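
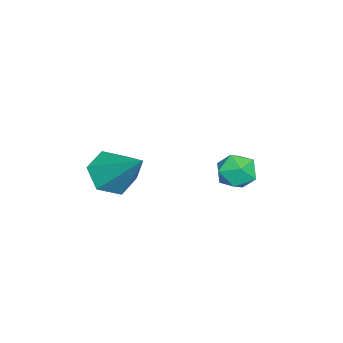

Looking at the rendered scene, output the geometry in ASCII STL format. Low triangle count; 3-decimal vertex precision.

solid 
facet normal -0.319 0.944 0.079
outer loop
vertex -2.048 1.307 -1.056
vertex -2.867 1.042 -1.196
vertex -2.554 1.08 -0.383
endloop
endfacet
facet normal 0.262 0.837 0.480
outer loop
vertex -2.048 1.307 -1.056
vertex -2.554 1.08 -0.383
vertex -1.718 0.83 -0.404
endloop
endfacet
facet normal 0.788 0.614 0.050
outer loop
vertex -2.048 1.307 -1.056
vertex -1.718 0.83 -0.404
vertex -1.515 0.637 -1.23
endloop
endfacet
facet normal 0.532 0.583 -0.614
outer loop
vertex -2.048 1.307 -1.056
vertex -1.515 0.637 -1.23
vertex -2.225 0.769 -1.72
endloop
endfacet
facet normal -0.153 0.787 -0.597
outer loop
vertex -2.048 1.307 -1.056
vertex -2.225 0.769 -1.72
vertex -2.867 1.042 -1.196
endloop
endfacet
facet normal 0.118 0.315 0.942
outer loop
vertex -1.718 0.83 -0.404
vertex -2.554 1.08 -0.383
vertex -2.335 0.271 -0.14
endloop
endfacet
facet normal -0.822 0.489 0.293
outer loop
vertex -2.554 1.08 -0.383
vertex -2.867 1.042 -1.196
vertex -3.045 0.403 -0.63
endloop
endfacet
facet normal -0.553 0.233 -0.800
outer loop
vertex -2.867 1.042 -1.196
vertex -2.225 0.769 -1.72
vertex -2.842 0.21 -1.456
endloop
endfacet
facet normal 0.553 -0.099 -0.827
outer loop
vertex -2.225 0.769 -1.72
vertex -1.515 0.637 -1.23
vertex -2.006 -0.04 -1.477
endloop
endfacet
facet normal 0.967 -0.049 0.249
outer loop
vertex -1.515 0.637 -1.23
vertex -1.718 0.83 -0.404
vertex -1.693 -0.002 -0.664
endloop
endfacet
facet normal -0.532 -0.583 0.614
outer loop
vertex -2.512 -0.267 -0.804
vertex -2.335 0.271 -0.14
vertex -3.045 0.403 -0.63
endloop
endfacet
facet normal -0.788 -0.614 -0.050
outer loop
vertex -2.512 -0.267 -0.804
vertex -3.045 0.403 -0.63
vertex -2.842 0.21 -1.456
endloop
endfacet
facet normal -0.262 -0.837 -0.480
outer loop
vertex -2.512 -0.267 -0.804
vertex -2.842 0.21 -1.456
vertex -2.006 -0.04 -1.477
endloop
endfacet
facet normal 0.319 -0.944 -0.079
outer loop
vertex -2.512 -0.267 -0.804
vertex -2.006 -0.04 -1.477
vertex -1.693 -0.002 -0.664
endloop
endfacet
facet normal 0.153 -0.787 0.597
outer loop
vertex -2.512 -0.267 -0.804
vertex -1.693 -0.002 -0.664
vertex -2.335 0.271 -0.14
endloop
endfacet
facet normal -0.553 0.099 0.827
outer loop
vertex -3.045 0.403 -0.63
vertex -2.335 0.271 -0.14
vertex -2.554 1.08 -0.383
endloop
endfacet
facet normal -0.967 0.049 -0.249
outer loop
vertex -2.842 0.21 -1.456
vertex -3.045 0.403 -0.63
vertex -2.867 1.042 -1.196
endloop
endfacet
facet normal -0.118 -0.315 -0.942
outer loop
vertex -2.006 -0.04 -1.477
vertex -2.842 0.21 -1.456
vertex -2.225 0.769 -1.72
endloop
endfacet
facet normal 0.822 -0.489 -0.293
outer loop
vertex -1.693 -0.002 -0.664
vertex -2.006 -0.04 -1.477
vertex -1.515 0.637 -1.23
endloop
endfacet
facet normal 0.553 -0.233 0.800
outer loop
vertex -2.335 0.271 -0.14
vertex -1.693 -0.002 -0.664
vertex -1.718 0.83 -0.404
endloop
endfacet
facet normal -0.383 -0.648 -0.658
outer loop
vertex 2.351 -2.276 0.346
vertex 1.927 -2.77 1.079
vertex 1.447 -2.038 0.638
endloop
endfacet
facet normal 0.109 0.909 -0.402
outer loop
vertex 2.351 -2.276 0.346
vertex 1.447 -2.038 0.638
vertex 2.753 -1.37 2.501
endloop
endfacet
facet normal -0.383 -0.648 -0.659
outer loop
vertex 1.447 -2.038 0.638
vertex 1.927 -2.77 1.079
vertex 1.022 -2.531 1.37
endloop
endfacet
facet normal -0.619 0.769 0.158
outer loop
vertex 1.447 -2.038 0.638
vertex 1.022 -2.531 1.37
vertex 2.753 -1.37 2.501
endloop
endfacet
facet normal -0.383 -0.648 -0.659
outer loop
vertex 1.022 -2.531 1.37
vertex 1.927 -2.77 1.079
vertex 1.502 -3.263 1.811
endloop
endfacet
facet normal -0.589 0.097 0.802
outer loop
vertex 1.022 -2.531 1.37
vertex 1.502 -3.263 1.811
vertex 2.753 -1.37 2.501
endloop
endfacet
facet normal -0.383 -0.648 -0.659
outer loop
vertex 1.502 -3.263 1.811
vertex 1.927 -2.77 1.079
vertex 2.407 -3.502 1.52
endloop
endfacet
facet normal 0.170 -0.435 0.885
outer loop
vertex 1.502 -3.263 1.811
vertex 2.407 -3.502 1.52
vertex 2.753 -1.37 2.501
endloop
endfacet
facet normal -0.383 -0.648 -0.658
outer loop
vertex 2.407 -3.502 1.52
vertex 1.927 -2.77 1.079
vertex 2.831 -3.008 0.787
endloop
endfacet
facet normal 0.900 -0.294 0.322
outer loop
vertex 2.407 -3.502 1.52
vertex 2.831 -3.008 0.787
vertex 2.753 -1.37 2.501
endloop
endfacet
facet normal -0.383 -0.648 -0.658
outer loop
vertex 2.831 -3.008 0.787
vertex 1.927 -2.77 1.079
vertex 2.351 -2.276 0.346
endloop
endfacet
facet normal 0.869 0.377 -0.321
outer loop
vertex 2.831 -3.008 0.787
vertex 2.351 -2.276 0.346
vertex 2.753 -1.37 2.501
endloop
endfacet

endsolid


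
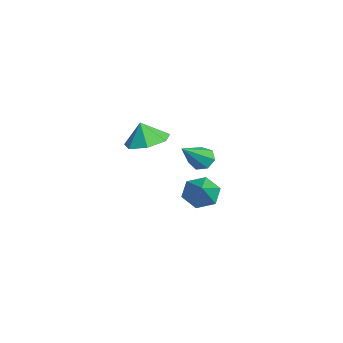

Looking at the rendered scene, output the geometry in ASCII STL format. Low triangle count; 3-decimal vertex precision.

solid 
facet normal -0.527 0.553 -0.646
outer loop
vertex 0.639 3.42 -2.014
vertex 0.103 3.285 -1.692
vertex 0.508 3.773 -1.605
endloop
endfacet
facet normal 0.928 0.372 -0.024
outer loop
vertex 0.639 3.42 -2.014
vertex 0.508 3.773 -1.605
vertex 1.197 2.135 -0.348
endloop
endfacet
facet normal -0.527 0.553 -0.646
outer loop
vertex 0.508 3.773 -1.605
vertex 0.103 3.285 -1.692
vertex 0.072 3.758 -1.262
endloop
endfacet
facet normal 0.453 0.655 0.605
outer loop
vertex 0.508 3.773 -1.605
vertex 0.072 3.758 -1.262
vertex 1.197 2.135 -0.348
endloop
endfacet
facet normal -0.526 0.553 -0.646
outer loop
vertex 0.072 3.758 -1.262
vertex 0.103 3.285 -1.692
vertex -0.341 3.388 -1.242
endloop
endfacet
facet normal -0.255 0.334 0.907
outer loop
vertex 0.072 3.758 -1.262
vertex -0.341 3.388 -1.242
vertex 1.197 2.135 -0.348
endloop
endfacet
facet normal -0.526 0.553 -0.646
outer loop
vertex -0.341 3.388 -1.242
vertex 0.103 3.285 -1.692
vertex -0.42 2.94 -1.561
endloop
endfacet
facet normal -0.667 -0.350 0.657
outer loop
vertex -0.341 3.388 -1.242
vertex -0.42 2.94 -1.561
vertex 1.197 2.135 -0.348
endloop
endfacet
facet normal -0.527 0.553 -0.646
outer loop
vertex -0.42 2.94 -1.561
vertex 0.103 3.285 -1.692
vertex -0.106 2.752 -1.978
endloop
endfacet
facet normal -0.471 -0.881 0.043
outer loop
vertex -0.42 2.94 -1.561
vertex -0.106 2.752 -1.978
vertex 1.197 2.135 -0.348
endloop
endfacet
facet normal -0.527 0.553 -0.645
outer loop
vertex -0.106 2.752 -1.978
vertex 0.103 3.285 -1.692
vertex 0.366 2.966 -2.18
endloop
endfacet
facet normal 0.187 -0.860 -0.475
outer loop
vertex -0.106 2.752 -1.978
vertex 0.366 2.966 -2.18
vertex 1.197 2.135 -0.348
endloop
endfacet
facet normal -0.527 0.553 -0.645
outer loop
vertex 0.366 2.966 -2.18
vertex 0.103 3.285 -1.692
vertex 0.639 3.42 -2.014
endloop
endfacet
facet normal 0.809 -0.302 -0.504
outer loop
vertex 0.366 2.966 -2.18
vertex 0.639 3.42 -2.014
vertex 1.197 2.135 -0.348
endloop
endfacet
facet normal 0.187 0.238 -0.953
outer loop
vertex 3.378 0.223 1.117
vertex 2.407 0.414 0.974
vertex 3.128 1.039 1.272
endloop
endfacet
facet normal 0.588 0.027 0.808
outer loop
vertex 3.378 0.223 1.117
vertex 3.128 1.039 1.272
vertex 2.213 0.166 1.966
endloop
endfacet
facet normal 0.187 0.239 -0.953
outer loop
vertex 3.128 1.039 1.272
vertex 2.407 0.414 0.974
vertex 2.335 1.385 1.203
endloop
endfacet
facet normal 0.151 0.514 0.845
outer loop
vertex 3.128 1.039 1.272
vertex 2.335 1.385 1.203
vertex 2.213 0.166 1.966
endloop
endfacet
facet normal 0.186 0.239 -0.953
outer loop
vertex 2.335 1.385 1.203
vertex 2.407 0.414 0.974
vertex 1.596 0.999 0.962
endloop
endfacet
facet normal -0.492 0.497 0.715
outer loop
vertex 2.335 1.385 1.203
vertex 1.596 0.999 0.962
vertex 2.213 0.166 1.966
endloop
endfacet
facet normal 0.186 0.239 -0.953
outer loop
vertex 1.596 0.999 0.962
vertex 2.407 0.414 0.974
vertex 1.468 0.173 0.73
endloop
endfacet
facet normal -0.856 -0.012 0.516
outer loop
vertex 1.596 0.999 0.962
vertex 1.468 0.173 0.73
vertex 2.213 0.166 1.966
endloop
endfacet
facet normal 0.186 0.238 -0.953
outer loop
vertex 1.468 0.173 0.73
vertex 2.407 0.414 0.974
vertex 2.047 -0.472 0.682
endloop
endfacet
facet normal -0.667 -0.629 0.399
outer loop
vertex 1.468 0.173 0.73
vertex 2.047 -0.472 0.682
vertex 2.213 0.166 1.966
endloop
endfacet
facet normal 0.188 0.238 -0.953
outer loop
vertex 2.047 -0.472 0.682
vertex 2.407 0.414 0.974
vertex 2.897 -0.45 0.855
endloop
endfacet
facet normal -0.069 -0.890 0.451
outer loop
vertex 2.047 -0.472 0.682
vertex 2.897 -0.45 0.855
vertex 2.213 0.166 1.966
endloop
endfacet
facet normal 0.187 0.237 -0.953
outer loop
vertex 2.897 -0.45 0.855
vertex 2.407 0.414 0.974
vertex 3.378 0.223 1.117
endloop
endfacet
facet normal 0.491 -0.598 0.634
outer loop
vertex 2.897 -0.45 0.855
vertex 3.378 0.223 1.117
vertex 2.213 0.166 1.966
endloop
endfacet
facet normal -0.751 0.162 -0.640
outer loop
vertex -0.477 3.184 -5.119
vertex -0.966 3.527 -4.459
vertex -0.439 4.056 -4.943
endloop
endfacet
facet normal 0.923 0.037 -0.382
outer loop
vertex -0.477 3.184 -5.119
vertex -0.439 4.056 -4.943
vertex 0.206 3.273 -3.461
endloop
endfacet
facet normal -0.751 0.163 -0.640
outer loop
vertex -0.439 4.056 -4.943
vertex -0.966 3.527 -4.459
vertex -0.927 4.398 -4.283
endloop
endfacet
facet normal 0.662 0.743 0.104
outer loop
vertex -0.439 4.056 -4.943
vertex -0.927 4.398 -4.283
vertex 0.206 3.273 -3.461
endloop
endfacet
facet normal -0.751 0.163 -0.640
outer loop
vertex -0.927 4.398 -4.283
vertex -0.966 3.527 -4.459
vertex -1.454 3.87 -3.799
endloop
endfacet
facet normal 0.071 0.634 0.770
outer loop
vertex -0.927 4.398 -4.283
vertex -1.454 3.87 -3.799
vertex 0.206 3.273 -3.461
endloop
endfacet
facet normal -0.751 0.163 -0.640
outer loop
vertex -1.454 3.87 -3.799
vertex -0.966 3.527 -4.459
vertex -1.493 2.998 -3.975
endloop
endfacet
facet normal -0.258 -0.180 0.949
outer loop
vertex -1.454 3.87 -3.799
vertex -1.493 2.998 -3.975
vertex 0.206 3.273 -3.461
endloop
endfacet
facet normal -0.751 0.163 -0.640
outer loop
vertex -1.493 2.998 -3.975
vertex -0.966 3.527 -4.459
vertex -1.005 2.655 -4.635
endloop
endfacet
facet normal 0.003 -0.886 0.463
outer loop
vertex -1.493 2.998 -3.975
vertex -1.005 2.655 -4.635
vertex 0.206 3.273 -3.461
endloop
endfacet
facet normal -0.750 0.163 -0.641
outer loop
vertex -1.005 2.655 -4.635
vertex -0.966 3.527 -4.459
vertex -0.477 3.184 -5.119
endloop
endfacet
facet normal 0.594 -0.778 -0.203
outer loop
vertex -1.005 2.655 -4.635
vertex -0.477 3.184 -5.119
vertex 0.206 3.273 -3.461
endloop
endfacet

endsolid


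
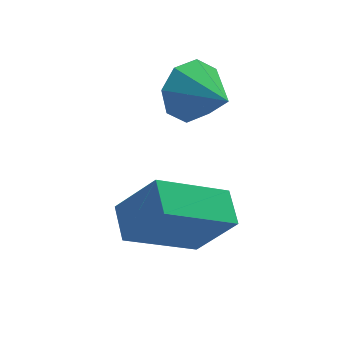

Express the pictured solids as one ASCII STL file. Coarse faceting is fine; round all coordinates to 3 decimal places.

solid 
facet normal -0.232 0.879 -0.417
outer loop
vertex -0.137 0.148 2.256
vertex -0.467 -0.262 1.576
vertex -0.777 0.014 2.329
endloop
endfacet
facet normal 0.128 -0.070 0.989
outer loop
vertex -0.137 0.148 2.256
vertex -0.777 0.014 2.329
vertex -0.153 -1.458 2.144
endloop
endfacet
facet normal -0.232 0.879 -0.417
outer loop
vertex -0.777 0.014 2.329
vertex -0.467 -0.262 1.576
vertex -1.236 -0.282 1.961
endloop
endfacet
facet normal -0.469 -0.303 0.829
outer loop
vertex -0.777 0.014 2.329
vertex -1.236 -0.282 1.961
vertex -0.153 -1.458 2.144
endloop
endfacet
facet normal -0.232 0.879 -0.417
outer loop
vertex -1.236 -0.282 1.961
vertex -0.467 -0.262 1.576
vertex -1.244 -0.566 1.367
endloop
endfacet
facet normal -0.724 -0.619 0.306
outer loop
vertex -1.236 -0.282 1.961
vertex -1.244 -0.566 1.367
vertex -0.153 -1.458 2.144
endloop
endfacet
facet normal -0.231 0.878 -0.419
outer loop
vertex -1.244 -0.566 1.367
vertex -0.467 -0.262 1.576
vertex -0.797 -0.673 0.896
endloop
endfacet
facet normal -0.486 -0.831 -0.272
outer loop
vertex -1.244 -0.566 1.367
vertex -0.797 -0.673 0.896
vertex -0.153 -1.458 2.144
endloop
endfacet
facet normal -0.232 0.878 -0.418
outer loop
vertex -0.797 -0.673 0.896
vertex -0.467 -0.262 1.576
vertex -0.157 -0.539 0.823
endloop
endfacet
facet normal 0.106 -0.816 -0.568
outer loop
vertex -0.797 -0.673 0.896
vertex -0.157 -0.539 0.823
vertex -0.153 -1.458 2.144
endloop
endfacet
facet normal -0.231 0.878 -0.418
outer loop
vertex -0.157 -0.539 0.823
vertex -0.467 -0.262 1.576
vertex 0.302 -0.243 1.191
endloop
endfacet
facet normal 0.703 -0.583 -0.408
outer loop
vertex -0.157 -0.539 0.823
vertex 0.302 -0.243 1.191
vertex -0.153 -1.458 2.144
endloop
endfacet
facet normal -0.231 0.879 -0.417
outer loop
vertex 0.302 -0.243 1.191
vertex -0.467 -0.262 1.576
vertex 0.31 0.041 1.785
endloop
endfacet
facet normal 0.957 -0.268 0.115
outer loop
vertex 0.302 -0.243 1.191
vertex 0.31 0.041 1.785
vertex -0.153 -1.458 2.144
endloop
endfacet
facet normal -0.230 0.879 -0.418
outer loop
vertex 0.31 0.041 1.785
vertex -0.467 -0.262 1.576
vertex -0.137 0.148 2.256
endloop
endfacet
facet normal 0.718 -0.056 0.694
outer loop
vertex 0.31 0.041 1.785
vertex -0.137 0.148 2.256
vertex -0.153 -1.458 2.144
endloop
endfacet
facet normal -0.830 0.060 0.555
outer loop
vertex -2.66 -3.375 1.066
vertex -2.435 -2.495 1.307
vertex -3.411 -2.861 -0.113
endloop
endfacet
facet normal -0.239 -0.937 -0.256
outer loop
vertex -1.685 -2.985 -1.267
vertex -2.66 -3.375 1.066
vertex -3.411 -2.861 -0.113
endloop
endfacet
facet normal -0.830 0.059 0.555
outer loop
vertex -3.411 -2.861 -0.113
vertex -2.435 -2.495 1.307
vertex -3.187 -1.98 0.128
endloop
endfacet
facet normal -0.504 0.345 -0.792
outer loop
vertex -3.187 -1.98 0.128
vertex -1.685 -2.985 -1.267
vertex -3.411 -2.861 -0.113
endloop
endfacet
facet normal 0.504 -0.346 0.791
outer loop
vertex -2.66 -3.375 1.066
vertex -0.709 -2.619 0.153
vertex -2.435 -2.495 1.307
endloop
endfacet
facet normal -0.239 -0.936 -0.257
outer loop
vertex -0.933 -3.5 -0.088
vertex -2.66 -3.375 1.066
vertex -1.685 -2.985 -1.267
endloop
endfacet
facet normal 0.504 -0.345 0.792
outer loop
vertex -0.933 -3.5 -0.088
vertex -0.709 -2.619 0.153
vertex -2.66 -3.375 1.066
endloop
endfacet
facet normal 0.239 0.937 0.257
outer loop
vertex -2.435 -2.495 1.307
vertex -0.709 -2.619 0.153
vertex -3.187 -1.98 0.128
endloop
endfacet
facet normal -0.504 0.346 -0.792
outer loop
vertex -1.46 -2.105 -1.026
vertex -1.685 -2.985 -1.267
vertex -3.187 -1.98 0.128
endloop
endfacet
facet normal 0.239 0.937 0.256
outer loop
vertex -3.187 -1.98 0.128
vertex -0.709 -2.619 0.153
vertex -1.46 -2.105 -1.026
endloop
endfacet
facet normal 0.829 -0.060 -0.555
outer loop
vertex -1.46 -2.105 -1.026
vertex -0.933 -3.5 -0.088
vertex -1.685 -2.985 -1.267
endloop
endfacet
facet normal 0.830 -0.059 -0.555
outer loop
vertex -0.709 -2.619 0.153
vertex -0.933 -3.5 -0.088
vertex -1.46 -2.105 -1.026
endloop
endfacet

endsolid


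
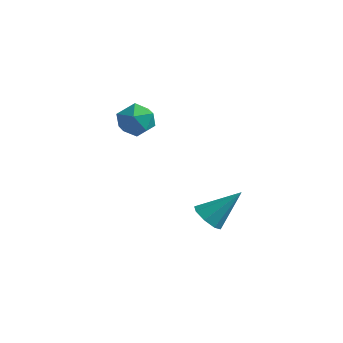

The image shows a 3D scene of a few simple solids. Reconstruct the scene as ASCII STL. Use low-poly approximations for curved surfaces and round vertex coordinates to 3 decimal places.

solid 
facet normal -0.377 0.685 0.624
outer loop
vertex -3.538 1.231 2.584
vertex -2.924 0.961 3.252
vertex -2.689 1.646 2.642
endloop
endfacet
facet normal -0.435 0.899 -0.055
outer loop
vertex -3.538 1.231 2.584
vertex -2.689 1.646 2.642
vertex -3.048 1.42 1.796
endloop
endfacet
facet normal -0.816 0.409 -0.409
outer loop
vertex -3.538 1.231 2.584
vertex -3.048 1.42 1.796
vertex -3.505 0.596 1.883
endloop
endfacet
facet normal -0.993 -0.108 0.051
outer loop
vertex -3.538 1.231 2.584
vertex -3.505 0.596 1.883
vertex -3.428 0.312 2.782
endloop
endfacet
facet normal -0.722 0.062 0.689
outer loop
vertex -3.538 1.231 2.584
vertex -3.428 0.312 2.782
vertex -2.924 0.961 3.252
endloop
endfacet
facet normal 0.219 0.916 -0.337
outer loop
vertex -3.048 1.42 1.796
vertex -2.689 1.646 2.642
vertex -2.132 1.268 1.978
endloop
endfacet
facet normal 0.313 0.570 0.760
outer loop
vertex -2.689 1.646 2.642
vertex -2.924 0.961 3.252
vertex -2.055 0.984 2.877
endloop
endfacet
facet normal -0.244 -0.437 0.866
outer loop
vertex -2.924 0.961 3.252
vertex -3.428 0.312 2.782
vertex -2.512 0.16 2.964
endloop
endfacet
facet normal -0.682 -0.712 -0.167
outer loop
vertex -3.428 0.312 2.782
vertex -3.505 0.596 1.883
vertex -2.871 -0.066 2.118
endloop
endfacet
facet normal -0.396 0.124 -0.910
outer loop
vertex -3.505 0.596 1.883
vertex -3.048 1.42 1.796
vertex -2.636 0.619 1.508
endloop
endfacet
facet normal 0.993 0.108 -0.051
outer loop
vertex -2.022 0.349 2.176
vertex -2.132 1.268 1.978
vertex -2.055 0.984 2.877
endloop
endfacet
facet normal 0.816 -0.409 0.409
outer loop
vertex -2.022 0.349 2.176
vertex -2.055 0.984 2.877
vertex -2.512 0.16 2.964
endloop
endfacet
facet normal 0.435 -0.899 0.055
outer loop
vertex -2.022 0.349 2.176
vertex -2.512 0.16 2.964
vertex -2.871 -0.066 2.118
endloop
endfacet
facet normal 0.377 -0.685 -0.624
outer loop
vertex -2.022 0.349 2.176
vertex -2.871 -0.066 2.118
vertex -2.636 0.619 1.508
endloop
endfacet
facet normal 0.722 -0.062 -0.689
outer loop
vertex -2.022 0.349 2.176
vertex -2.636 0.619 1.508
vertex -2.132 1.268 1.978
endloop
endfacet
facet normal 0.682 0.712 0.167
outer loop
vertex -2.055 0.984 2.877
vertex -2.132 1.268 1.978
vertex -2.689 1.646 2.642
endloop
endfacet
facet normal 0.396 -0.124 0.910
outer loop
vertex -2.512 0.16 2.964
vertex -2.055 0.984 2.877
vertex -2.924 0.961 3.252
endloop
endfacet
facet normal -0.219 -0.916 0.337
outer loop
vertex -2.871 -0.066 2.118
vertex -2.512 0.16 2.964
vertex -3.428 0.312 2.782
endloop
endfacet
facet normal -0.313 -0.570 -0.760
outer loop
vertex -2.636 0.619 1.508
vertex -2.871 -0.066 2.118
vertex -3.505 0.596 1.883
endloop
endfacet
facet normal 0.244 0.437 -0.866
outer loop
vertex -2.132 1.268 1.978
vertex -2.636 0.619 1.508
vertex -3.048 1.42 1.796
endloop
endfacet
facet normal -0.529 -0.508 -0.679
outer loop
vertex 0.479 2.099 -3.758
vertex 0.189 1.619 -3.173
vertex -0.046 2.317 -3.512
endloop
endfacet
facet normal 0.220 0.914 -0.341
outer loop
vertex 0.479 2.099 -3.758
vertex -0.046 2.317 -3.512
vertex 1.251 2.641 -1.807
endloop
endfacet
facet normal -0.529 -0.508 -0.680
outer loop
vertex -0.046 2.317 -3.512
vertex 0.189 1.619 -3.173
vertex -0.434 2.126 -3.067
endloop
endfacet
facet normal -0.353 0.931 0.092
outer loop
vertex -0.046 2.317 -3.512
vertex -0.434 2.126 -3.067
vertex 1.251 2.641 -1.807
endloop
endfacet
facet normal -0.529 -0.508 -0.680
outer loop
vertex -0.434 2.126 -3.067
vertex 0.189 1.619 -3.173
vertex -0.457 1.638 -2.685
endloop
endfacet
facet normal -0.610 0.506 0.610
outer loop
vertex -0.434 2.126 -3.067
vertex -0.457 1.638 -2.685
vertex 1.251 2.641 -1.807
endloop
endfacet
facet normal -0.529 -0.508 -0.680
outer loop
vertex -0.457 1.638 -2.685
vertex 0.189 1.619 -3.173
vertex -0.102 1.14 -2.589
endloop
endfacet
facet normal -0.402 -0.111 0.909
outer loop
vertex -0.457 1.638 -2.685
vertex -0.102 1.14 -2.589
vertex 1.251 2.641 -1.807
endloop
endfacet
facet normal -0.529 -0.508 -0.680
outer loop
vertex -0.102 1.14 -2.589
vertex 0.189 1.619 -3.173
vertex 0.424 0.922 -2.835
endloop
endfacet
facet normal 0.149 -0.559 0.815
outer loop
vertex -0.102 1.14 -2.589
vertex 0.424 0.922 -2.835
vertex 1.251 2.641 -1.807
endloop
endfacet
facet normal -0.528 -0.508 -0.680
outer loop
vertex 0.424 0.922 -2.835
vertex 0.189 1.619 -3.173
vertex 0.812 1.113 -3.279
endloop
endfacet
facet normal 0.722 -0.576 0.383
outer loop
vertex 0.424 0.922 -2.835
vertex 0.812 1.113 -3.279
vertex 1.251 2.641 -1.807
endloop
endfacet
facet normal -0.529 -0.508 -0.680
outer loop
vertex 0.812 1.113 -3.279
vertex 0.189 1.619 -3.173
vertex 0.835 1.6 -3.661
endloop
endfacet
facet normal 0.979 -0.152 -0.135
outer loop
vertex 0.812 1.113 -3.279
vertex 0.835 1.6 -3.661
vertex 1.251 2.641 -1.807
endloop
endfacet
facet normal -0.528 -0.509 -0.680
outer loop
vertex 0.835 1.6 -3.661
vertex 0.189 1.619 -3.173
vertex 0.479 2.099 -3.758
endloop
endfacet
facet normal 0.771 0.466 -0.434
outer loop
vertex 0.835 1.6 -3.661
vertex 0.479 2.099 -3.758
vertex 1.251 2.641 -1.807
endloop
endfacet

endsolid


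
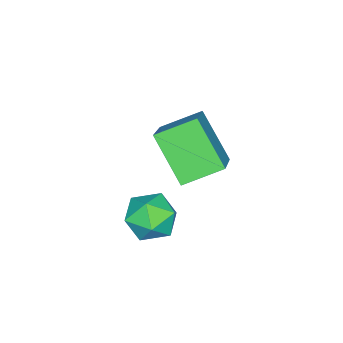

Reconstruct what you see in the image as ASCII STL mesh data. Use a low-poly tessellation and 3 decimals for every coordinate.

solid 
facet normal -0.576 0.715 0.396
outer loop
vertex -4.897 2.197 -1.374
vertex -3.242 2.855 -0.152
vertex -4.306 3.506 -2.879
endloop
endfacet
facet normal -0.766 -0.305 -0.566
outer loop
vertex -3.418 2.405 -3.488
vertex -4.897 2.197 -1.374
vertex -4.306 3.506 -2.879
endloop
endfacet
facet normal -0.577 0.715 0.396
outer loop
vertex -4.306 3.506 -2.879
vertex -3.242 2.855 -0.152
vertex -2.651 4.164 -1.656
endloop
endfacet
facet normal 0.284 0.629 -0.723
outer loop
vertex -2.651 4.164 -1.656
vertex -3.418 2.405 -3.488
vertex -4.306 3.506 -2.879
endloop
endfacet
facet normal -0.284 -0.629 0.723
outer loop
vertex -4.897 2.197 -1.374
vertex -2.354 1.754 -0.761
vertex -3.242 2.855 -0.152
endloop
endfacet
facet normal -0.766 -0.304 -0.566
outer loop
vertex -4.009 1.096 -1.984
vertex -4.897 2.197 -1.374
vertex -3.418 2.405 -3.488
endloop
endfacet
facet normal -0.284 -0.630 0.723
outer loop
vertex -4.009 1.096 -1.984
vertex -2.354 1.754 -0.761
vertex -4.897 2.197 -1.374
endloop
endfacet
facet normal 0.766 0.305 0.566
outer loop
vertex -3.242 2.855 -0.152
vertex -2.354 1.754 -0.761
vertex -2.651 4.164 -1.656
endloop
endfacet
facet normal 0.284 0.630 -0.723
outer loop
vertex -1.763 3.063 -2.266
vertex -3.418 2.405 -3.488
vertex -2.651 4.164 -1.656
endloop
endfacet
facet normal 0.766 0.305 0.566
outer loop
vertex -2.651 4.164 -1.656
vertex -2.354 1.754 -0.761
vertex -1.763 3.063 -2.266
endloop
endfacet
facet normal 0.576 -0.715 -0.396
outer loop
vertex -1.763 3.063 -2.266
vertex -4.009 1.096 -1.984
vertex -3.418 2.405 -3.488
endloop
endfacet
facet normal 0.577 -0.715 -0.395
outer loop
vertex -2.354 1.754 -0.761
vertex -4.009 1.096 -1.984
vertex -1.763 3.063 -2.266
endloop
endfacet
facet normal 0.376 0.920 0.113
outer loop
vertex -0.207 3.524 -3.252
vertex -0.476 3.52 -2.323
vertex 0.399 3.193 -2.575
endloop
endfacet
facet normal 0.735 0.557 -0.386
outer loop
vertex -0.207 3.524 -3.252
vertex 0.399 3.193 -2.575
vertex 0.312 2.725 -3.417
endloop
endfacet
facet normal 0.273 0.362 -0.891
outer loop
vertex -0.207 3.524 -3.252
vertex 0.312 2.725 -3.417
vertex -0.616 2.763 -3.686
endloop
endfacet
facet normal -0.372 0.603 -0.706
outer loop
vertex -0.207 3.524 -3.252
vertex -0.616 2.763 -3.686
vertex -1.103 3.254 -3.01
endloop
endfacet
facet normal -0.309 0.947 -0.085
outer loop
vertex -0.207 3.524 -3.252
vertex -1.103 3.254 -3.01
vertex -0.476 3.52 -2.323
endloop
endfacet
facet normal 0.996 -0.036 -0.083
outer loop
vertex 0.312 2.725 -3.417
vertex 0.399 3.193 -2.575
vertex 0.363 2.226 -2.59
endloop
endfacet
facet normal 0.414 0.551 0.725
outer loop
vertex 0.399 3.193 -2.575
vertex -0.476 3.52 -2.323
vertex -0.124 2.717 -1.914
endloop
endfacet
facet normal -0.694 0.596 0.403
outer loop
vertex -0.476 3.52 -2.323
vertex -1.103 3.254 -3.01
vertex -1.052 2.755 -2.183
endloop
endfacet
facet normal -0.797 0.039 -0.603
outer loop
vertex -1.103 3.254 -3.01
vertex -0.616 2.763 -3.686
vertex -1.139 2.287 -3.025
endloop
endfacet
facet normal 0.247 -0.351 -0.903
outer loop
vertex -0.616 2.763 -3.686
vertex 0.312 2.725 -3.417
vertex -0.264 1.96 -3.277
endloop
endfacet
facet normal 0.372 -0.603 0.706
outer loop
vertex -0.533 1.956 -2.348
vertex 0.363 2.226 -2.59
vertex -0.124 2.717 -1.914
endloop
endfacet
facet normal -0.273 -0.362 0.891
outer loop
vertex -0.533 1.956 -2.348
vertex -0.124 2.717 -1.914
vertex -1.052 2.755 -2.183
endloop
endfacet
facet normal -0.735 -0.557 0.386
outer loop
vertex -0.533 1.956 -2.348
vertex -1.052 2.755 -2.183
vertex -1.139 2.287 -3.025
endloop
endfacet
facet normal -0.376 -0.920 -0.113
outer loop
vertex -0.533 1.956 -2.348
vertex -1.139 2.287 -3.025
vertex -0.264 1.96 -3.277
endloop
endfacet
facet normal 0.309 -0.947 0.085
outer loop
vertex -0.533 1.956 -2.348
vertex -0.264 1.96 -3.277
vertex 0.363 2.226 -2.59
endloop
endfacet
facet normal 0.797 -0.039 0.603
outer loop
vertex -0.124 2.717 -1.914
vertex 0.363 2.226 -2.59
vertex 0.399 3.193 -2.575
endloop
endfacet
facet normal -0.247 0.351 0.903
outer loop
vertex -1.052 2.755 -2.183
vertex -0.124 2.717 -1.914
vertex -0.476 3.52 -2.323
endloop
endfacet
facet normal -0.996 0.036 0.083
outer loop
vertex -1.139 2.287 -3.025
vertex -1.052 2.755 -2.183
vertex -1.103 3.254 -3.01
endloop
endfacet
facet normal -0.414 -0.551 -0.725
outer loop
vertex -0.264 1.96 -3.277
vertex -1.139 2.287 -3.025
vertex -0.616 2.763 -3.686
endloop
endfacet
facet normal 0.694 -0.596 -0.403
outer loop
vertex 0.363 2.226 -2.59
vertex -0.264 1.96 -3.277
vertex 0.312 2.725 -3.417
endloop
endfacet

endsolid


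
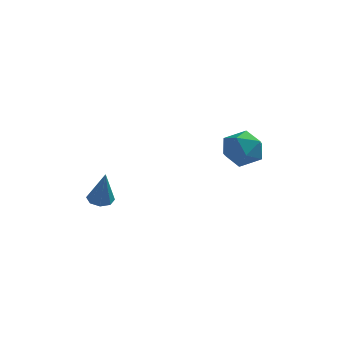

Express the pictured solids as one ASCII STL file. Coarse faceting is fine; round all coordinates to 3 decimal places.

solid 
facet normal 0.270 -0.046 0.962
outer loop
vertex 3.557 3.455 0.356
vertex 3.329 2.225 0.361
vertex 4.468 2.649 0.062
endloop
endfacet
facet normal 0.621 0.475 0.624
outer loop
vertex 3.557 3.455 0.356
vertex 4.468 2.649 0.062
vertex 4.328 3.701 -0.599
endloop
endfacet
facet normal 0.141 0.925 0.352
outer loop
vertex 3.557 3.455 0.356
vertex 4.328 3.701 -0.599
vertex 3.102 3.929 -0.709
endloop
endfacet
facet normal -0.509 0.684 0.522
outer loop
vertex 3.557 3.455 0.356
vertex 3.102 3.929 -0.709
vertex 2.485 3.017 -0.116
endloop
endfacet
facet normal -0.430 0.083 0.899
outer loop
vertex 3.557 3.455 0.356
vertex 2.485 3.017 -0.116
vertex 3.329 2.225 0.361
endloop
endfacet
facet normal 0.980 0.181 0.080
outer loop
vertex 4.328 3.701 -0.599
vertex 4.468 2.649 0.062
vertex 4.575 2.623 -1.184
endloop
endfacet
facet normal 0.411 -0.661 0.628
outer loop
vertex 4.468 2.649 0.062
vertex 3.329 2.225 0.361
vertex 3.958 1.711 -0.591
endloop
endfacet
facet normal -0.721 -0.451 0.527
outer loop
vertex 3.329 2.225 0.361
vertex 2.485 3.017 -0.116
vertex 2.732 1.939 -0.701
endloop
endfacet
facet normal -0.850 0.520 -0.084
outer loop
vertex 2.485 3.017 -0.116
vertex 3.102 3.929 -0.709
vertex 2.592 2.991 -1.362
endloop
endfacet
facet normal 0.202 0.911 -0.359
outer loop
vertex 3.102 3.929 -0.709
vertex 4.328 3.701 -0.599
vertex 3.731 3.415 -1.661
endloop
endfacet
facet normal 0.509 -0.684 -0.522
outer loop
vertex 3.503 2.185 -1.656
vertex 4.575 2.623 -1.184
vertex 3.958 1.711 -0.591
endloop
endfacet
facet normal -0.141 -0.925 -0.352
outer loop
vertex 3.503 2.185 -1.656
vertex 3.958 1.711 -0.591
vertex 2.732 1.939 -0.701
endloop
endfacet
facet normal -0.621 -0.475 -0.624
outer loop
vertex 3.503 2.185 -1.656
vertex 2.732 1.939 -0.701
vertex 2.592 2.991 -1.362
endloop
endfacet
facet normal -0.270 0.046 -0.962
outer loop
vertex 3.503 2.185 -1.656
vertex 2.592 2.991 -1.362
vertex 3.731 3.415 -1.661
endloop
endfacet
facet normal 0.430 -0.083 -0.899
outer loop
vertex 3.503 2.185 -1.656
vertex 3.731 3.415 -1.661
vertex 4.575 2.623 -1.184
endloop
endfacet
facet normal 0.850 -0.520 0.084
outer loop
vertex 3.958 1.711 -0.591
vertex 4.575 2.623 -1.184
vertex 4.468 2.649 0.062
endloop
endfacet
facet normal -0.202 -0.911 0.359
outer loop
vertex 2.732 1.939 -0.701
vertex 3.958 1.711 -0.591
vertex 3.329 2.225 0.361
endloop
endfacet
facet normal -0.980 -0.181 -0.080
outer loop
vertex 2.592 2.991 -1.362
vertex 2.732 1.939 -0.701
vertex 2.485 3.017 -0.116
endloop
endfacet
facet normal -0.411 0.661 -0.628
outer loop
vertex 3.731 3.415 -1.661
vertex 2.592 2.991 -1.362
vertex 3.102 3.929 -0.709
endloop
endfacet
facet normal 0.721 0.451 -0.527
outer loop
vertex 4.575 2.623 -1.184
vertex 3.731 3.415 -1.661
vertex 4.328 3.701 -0.599
endloop
endfacet
facet normal -0.212 0.247 -0.946
outer loop
vertex -2.559 0.477 -3.978
vertex -3.249 0.257 -3.881
vertex -2.892 0.888 -3.796
endloop
endfacet
facet normal 0.803 0.529 0.274
outer loop
vertex -2.559 0.477 -3.978
vertex -2.892 0.888 -3.796
vertex -2.791 -0.277 -1.839
endloop
endfacet
facet normal -0.212 0.247 -0.946
outer loop
vertex -2.892 0.888 -3.796
vertex -3.249 0.257 -3.881
vertex -3.433 0.93 -3.664
endloop
endfacet
facet normal 0.187 0.848 0.495
outer loop
vertex -2.892 0.888 -3.796
vertex -3.433 0.93 -3.664
vertex -2.791 -0.277 -1.839
endloop
endfacet
facet normal -0.212 0.247 -0.946
outer loop
vertex -3.433 0.93 -3.664
vertex -3.249 0.257 -3.881
vertex -3.866 0.577 -3.659
endloop
endfacet
facet normal -0.505 0.628 0.593
outer loop
vertex -3.433 0.93 -3.664
vertex -3.866 0.577 -3.659
vertex -2.791 -0.277 -1.839
endloop
endfacet
facet normal -0.212 0.247 -0.946
outer loop
vertex -3.866 0.577 -3.659
vertex -3.249 0.257 -3.881
vertex -3.938 0.037 -3.784
endloop
endfacet
facet normal -0.862 -0.003 0.508
outer loop
vertex -3.866 0.577 -3.659
vertex -3.938 0.037 -3.784
vertex -2.791 -0.277 -1.839
endloop
endfacet
facet normal -0.212 0.248 -0.945
outer loop
vertex -3.938 0.037 -3.784
vertex -3.249 0.257 -3.881
vertex -3.606 -0.373 -3.966
endloop
endfacet
facet normal -0.677 -0.677 0.290
outer loop
vertex -3.938 0.037 -3.784
vertex -3.606 -0.373 -3.966
vertex -2.791 -0.277 -1.839
endloop
endfacet
facet normal -0.211 0.247 -0.946
outer loop
vertex -3.606 -0.373 -3.966
vertex -3.249 0.257 -3.881
vertex -3.065 -0.415 -4.098
endloop
endfacet
facet normal -0.061 -0.996 0.068
outer loop
vertex -3.606 -0.373 -3.966
vertex -3.065 -0.415 -4.098
vertex -2.791 -0.277 -1.839
endloop
endfacet
facet normal -0.212 0.247 -0.945
outer loop
vertex -3.065 -0.415 -4.098
vertex -3.249 0.257 -3.881
vertex -2.631 -0.062 -4.103
endloop
endfacet
facet normal 0.631 -0.776 -0.029
outer loop
vertex -3.065 -0.415 -4.098
vertex -2.631 -0.062 -4.103
vertex -2.791 -0.277 -1.839
endloop
endfacet
facet normal -0.212 0.248 -0.945
outer loop
vertex -2.631 -0.062 -4.103
vertex -3.249 0.257 -3.881
vertex -2.559 0.477 -3.978
endloop
endfacet
facet normal 0.988 -0.145 0.056
outer loop
vertex -2.631 -0.062 -4.103
vertex -2.559 0.477 -3.978
vertex -2.791 -0.277 -1.839
endloop
endfacet

endsolid


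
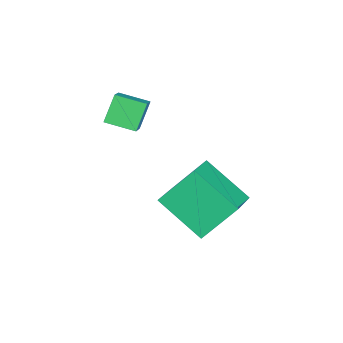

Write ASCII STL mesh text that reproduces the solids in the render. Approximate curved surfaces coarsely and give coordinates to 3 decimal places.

solid 
facet normal -0.575 0.244 0.781
outer loop
vertex -0.24 -0.637 0.123
vertex -0.097 0.429 -0.105
vertex -1.161 -0.658 -0.548
endloop
endfacet
facet normal -0.129 -0.970 0.208
outer loop
vertex -0.523 -0.929 -1.415
vertex -0.24 -0.637 0.123
vertex -1.161 -0.658 -0.548
endloop
endfacet
facet normal -0.575 0.245 0.781
outer loop
vertex -1.161 -0.658 -0.548
vertex -0.097 0.429 -0.105
vertex -1.018 0.409 -0.777
endloop
endfacet
facet normal -0.808 -0.018 -0.589
outer loop
vertex -1.018 0.409 -0.777
vertex -0.523 -0.929 -1.415
vertex -1.161 -0.658 -0.548
endloop
endfacet
facet normal 0.808 0.018 0.589
outer loop
vertex -0.24 -0.637 0.123
vertex 0.541 0.158 -0.972
vertex -0.097 0.429 -0.105
endloop
endfacet
facet normal -0.131 -0.969 0.208
outer loop
vertex 0.398 -0.909 -0.743
vertex -0.24 -0.637 0.123
vertex -0.523 -0.929 -1.415
endloop
endfacet
facet normal 0.808 0.018 0.589
outer loop
vertex 0.398 -0.909 -0.743
vertex 0.541 0.158 -0.972
vertex -0.24 -0.637 0.123
endloop
endfacet
facet normal 0.130 0.970 -0.207
outer loop
vertex -0.097 0.429 -0.105
vertex 0.541 0.158 -0.972
vertex -1.018 0.409 -0.777
endloop
endfacet
facet normal -0.808 -0.018 -0.589
outer loop
vertex -0.38 0.137 -1.643
vertex -0.523 -0.929 -1.415
vertex -1.018 0.409 -0.777
endloop
endfacet
facet normal 0.130 0.969 -0.209
outer loop
vertex -1.018 0.409 -0.777
vertex 0.541 0.158 -0.972
vertex -0.38 0.137 -1.643
endloop
endfacet
facet normal 0.575 -0.244 -0.781
outer loop
vertex -0.38 0.137 -1.643
vertex 0.398 -0.909 -0.743
vertex -0.523 -0.929 -1.415
endloop
endfacet
facet normal 0.575 -0.245 -0.781
outer loop
vertex 0.541 0.158 -0.972
vertex 0.398 -0.909 -0.743
vertex -0.38 0.137 -1.643
endloop
endfacet
facet normal -0.870 0.142 -0.472
outer loop
vertex -0.294 2.341 -2.996
vertex 0.519 3.838 -4.045
vertex 0.187 1.22 -4.222
endloop
endfacet
facet normal -0.406 -0.748 0.525
outer loop
vertex 1.641 0.982 -3.435
vertex -0.294 2.341 -2.996
vertex 0.187 1.22 -4.222
endloop
endfacet
facet normal -0.870 0.142 -0.472
outer loop
vertex 0.187 1.22 -4.222
vertex 0.519 3.838 -4.045
vertex 1.0 2.716 -5.271
endloop
endfacet
facet normal 0.278 -0.648 -0.709
outer loop
vertex 1.0 2.716 -5.271
vertex 1.641 0.982 -3.435
vertex 0.187 1.22 -4.222
endloop
endfacet
facet normal -0.278 0.648 0.709
outer loop
vertex -0.294 2.341 -2.996
vertex 1.973 3.6 -3.258
vertex 0.519 3.838 -4.045
endloop
endfacet
facet normal -0.406 -0.748 0.525
outer loop
vertex 1.16 2.104 -2.209
vertex -0.294 2.341 -2.996
vertex 1.641 0.982 -3.435
endloop
endfacet
facet normal -0.278 0.648 0.709
outer loop
vertex 1.16 2.104 -2.209
vertex 1.973 3.6 -3.258
vertex -0.294 2.341 -2.996
endloop
endfacet
facet normal 0.407 0.748 -0.525
outer loop
vertex 0.519 3.838 -4.045
vertex 1.973 3.6 -3.258
vertex 1.0 2.716 -5.271
endloop
endfacet
facet normal 0.278 -0.648 -0.709
outer loop
vertex 2.454 2.479 -4.484
vertex 1.641 0.982 -3.435
vertex 1.0 2.716 -5.271
endloop
endfacet
facet normal 0.406 0.748 -0.525
outer loop
vertex 1.0 2.716 -5.271
vertex 1.973 3.6 -3.258
vertex 2.454 2.479 -4.484
endloop
endfacet
facet normal 0.870 -0.142 0.472
outer loop
vertex 2.454 2.479 -4.484
vertex 1.16 2.104 -2.209
vertex 1.641 0.982 -3.435
endloop
endfacet
facet normal 0.870 -0.142 0.472
outer loop
vertex 1.973 3.6 -3.258
vertex 1.16 2.104 -2.209
vertex 2.454 2.479 -4.484
endloop
endfacet

endsolid


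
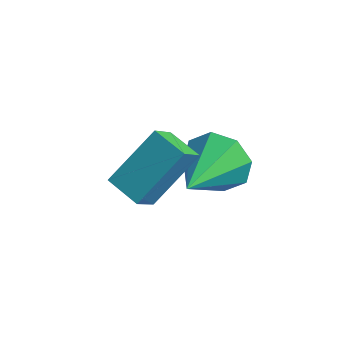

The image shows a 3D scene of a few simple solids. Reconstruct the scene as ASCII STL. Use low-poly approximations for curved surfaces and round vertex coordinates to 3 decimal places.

solid 
facet normal -0.970 0.051 0.236
outer loop
vertex -2.261 -0.627 1.461
vertex -1.878 0.702 2.748
vertex -2.401 0.132 0.719
endloop
endfacet
facet normal -0.202 -0.703 -0.681
outer loop
vertex -1.382 0.078 0.472
vertex -2.261 -0.627 1.461
vertex -2.401 0.132 0.719
endloop
endfacet
facet normal -0.970 0.051 0.236
outer loop
vertex -2.401 0.132 0.719
vertex -1.878 0.702 2.748
vertex -2.018 1.461 2.007
endloop
endfacet
facet normal -0.130 0.709 -0.693
outer loop
vertex -2.018 1.461 2.007
vertex -1.382 0.078 0.472
vertex -2.401 0.132 0.719
endloop
endfacet
facet normal 0.130 -0.709 0.693
outer loop
vertex -2.261 -0.627 1.461
vertex -0.859 0.648 2.501
vertex -1.878 0.702 2.748
endloop
endfacet
facet normal -0.203 -0.703 -0.682
outer loop
vertex -1.242 -0.681 1.213
vertex -2.261 -0.627 1.461
vertex -1.382 0.078 0.472
endloop
endfacet
facet normal 0.131 -0.709 0.693
outer loop
vertex -1.242 -0.681 1.213
vertex -0.859 0.648 2.501
vertex -2.261 -0.627 1.461
endloop
endfacet
facet normal 0.203 0.703 0.682
outer loop
vertex -1.878 0.702 2.748
vertex -0.859 0.648 2.501
vertex -2.018 1.461 2.007
endloop
endfacet
facet normal -0.131 0.709 -0.693
outer loop
vertex -0.999 1.407 1.759
vertex -1.382 0.078 0.472
vertex -2.018 1.461 2.007
endloop
endfacet
facet normal 0.203 0.703 0.681
outer loop
vertex -2.018 1.461 2.007
vertex -0.859 0.648 2.501
vertex -0.999 1.407 1.759
endloop
endfacet
facet normal 0.970 -0.051 -0.236
outer loop
vertex -0.999 1.407 1.759
vertex -1.242 -0.681 1.213
vertex -1.382 0.078 0.472
endloop
endfacet
facet normal 0.970 -0.051 -0.236
outer loop
vertex -0.859 0.648 2.501
vertex -1.242 -0.681 1.213
vertex -0.999 1.407 1.759
endloop
endfacet
facet normal -0.259 0.915 -0.309
outer loop
vertex -1.572 3.605 0.322
vertex -1.913 3.219 -0.535
vertex -2.31 3.41 0.363
endloop
endfacet
facet normal 0.080 -0.094 0.992
outer loop
vertex -1.572 3.605 0.322
vertex -2.31 3.41 0.363
vertex -1.387 1.361 0.095
endloop
endfacet
facet normal -0.259 0.915 -0.309
outer loop
vertex -2.31 3.41 0.363
vertex -1.913 3.219 -0.535
vertex -2.816 3.103 -0.122
endloop
endfacet
facet normal -0.534 -0.342 0.773
outer loop
vertex -2.31 3.41 0.363
vertex -2.816 3.103 -0.122
vertex -1.387 1.361 0.095
endloop
endfacet
facet normal -0.259 0.915 -0.310
outer loop
vertex -2.816 3.103 -0.122
vertex -1.913 3.219 -0.535
vertex -2.793 2.863 -0.849
endloop
endfacet
facet normal -0.772 -0.611 0.177
outer loop
vertex -2.816 3.103 -0.122
vertex -2.793 2.863 -0.849
vertex -1.387 1.361 0.095
endloop
endfacet
facet normal -0.259 0.915 -0.310
outer loop
vertex -2.793 2.863 -0.849
vertex -1.913 3.219 -0.535
vertex -2.254 2.832 -1.391
endloop
endfacet
facet normal -0.494 -0.745 -0.449
outer loop
vertex -2.793 2.863 -0.849
vertex -2.254 2.832 -1.391
vertex -1.387 1.361 0.095
endloop
endfacet
facet normal -0.259 0.915 -0.311
outer loop
vertex -2.254 2.832 -1.391
vertex -1.913 3.219 -0.535
vertex -1.515 3.027 -1.432
endloop
endfacet
facet normal 0.134 -0.664 -0.736
outer loop
vertex -2.254 2.832 -1.391
vertex -1.515 3.027 -1.432
vertex -1.387 1.361 0.095
endloop
endfacet
facet normal -0.259 0.915 -0.311
outer loop
vertex -1.515 3.027 -1.432
vertex -1.913 3.219 -0.535
vertex -1.009 3.335 -0.947
endloop
endfacet
facet normal 0.748 -0.416 -0.517
outer loop
vertex -1.515 3.027 -1.432
vertex -1.009 3.335 -0.947
vertex -1.387 1.361 0.095
endloop
endfacet
facet normal -0.258 0.915 -0.309
outer loop
vertex -1.009 3.335 -0.947
vertex -1.913 3.219 -0.535
vertex -1.032 3.574 -0.22
endloop
endfacet
facet normal 0.986 -0.147 0.079
outer loop
vertex -1.009 3.335 -0.947
vertex -1.032 3.574 -0.22
vertex -1.387 1.361 0.095
endloop
endfacet
facet normal -0.258 0.915 -0.310
outer loop
vertex -1.032 3.574 -0.22
vertex -1.913 3.219 -0.535
vertex -1.572 3.605 0.322
endloop
endfacet
facet normal 0.708 -0.013 0.706
outer loop
vertex -1.032 3.574 -0.22
vertex -1.572 3.605 0.322
vertex -1.387 1.361 0.095
endloop
endfacet

endsolid


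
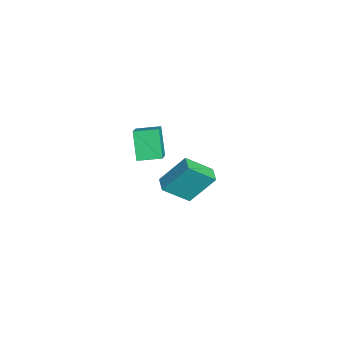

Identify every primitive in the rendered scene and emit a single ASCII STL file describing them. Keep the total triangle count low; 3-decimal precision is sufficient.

solid 
facet normal -0.611 -0.028 0.791
outer loop
vertex 2.021 -2.087 4.465
vertex 2.161 -0.834 4.617
vertex 0.493 -1.773 3.295
endloop
endfacet
facet normal -0.111 -0.987 -0.120
outer loop
vertex 1.539 -1.726 1.943
vertex 2.021 -2.087 4.465
vertex 0.493 -1.773 3.295
endloop
endfacet
facet normal -0.611 -0.028 0.791
outer loop
vertex 0.493 -1.773 3.295
vertex 2.161 -0.834 4.617
vertex 0.633 -0.52 3.447
endloop
endfacet
facet normal -0.783 0.160 -0.600
outer loop
vertex 0.633 -0.52 3.447
vertex 1.539 -1.726 1.943
vertex 0.493 -1.773 3.295
endloop
endfacet
facet normal 0.783 -0.160 0.600
outer loop
vertex 2.021 -2.087 4.465
vertex 3.207 -0.787 3.265
vertex 2.161 -0.834 4.617
endloop
endfacet
facet normal -0.111 -0.987 -0.120
outer loop
vertex 3.067 -2.04 3.113
vertex 2.021 -2.087 4.465
vertex 1.539 -1.726 1.943
endloop
endfacet
facet normal 0.783 -0.160 0.600
outer loop
vertex 3.067 -2.04 3.113
vertex 3.207 -0.787 3.265
vertex 2.021 -2.087 4.465
endloop
endfacet
facet normal 0.111 0.987 0.120
outer loop
vertex 2.161 -0.834 4.617
vertex 3.207 -0.787 3.265
vertex 0.633 -0.52 3.447
endloop
endfacet
facet normal -0.783 0.160 -0.600
outer loop
vertex 1.679 -0.473 2.095
vertex 1.539 -1.726 1.943
vertex 0.633 -0.52 3.447
endloop
endfacet
facet normal 0.111 0.987 0.120
outer loop
vertex 0.633 -0.52 3.447
vertex 3.207 -0.787 3.265
vertex 1.679 -0.473 2.095
endloop
endfacet
facet normal 0.611 0.028 -0.791
outer loop
vertex 1.679 -0.473 2.095
vertex 3.067 -2.04 3.113
vertex 1.539 -1.726 1.943
endloop
endfacet
facet normal 0.611 0.028 -0.791
outer loop
vertex 3.207 -0.787 3.265
vertex 3.067 -2.04 3.113
vertex 1.679 -0.473 2.095
endloop
endfacet
facet normal -0.999 -0.030 0.030
outer loop
vertex -1.163 -0.405 -2.543
vertex -1.155 0.962 -0.91
vertex -1.244 1.05 -3.762
endloop
endfacet
facet normal -0.004 -0.642 -0.766
outer loop
vertex -0.325 1.078 -3.79
vertex -1.163 -0.405 -2.543
vertex -1.244 1.05 -3.762
endloop
endfacet
facet normal -0.999 -0.030 0.030
outer loop
vertex -1.244 1.05 -3.762
vertex -1.155 0.962 -0.91
vertex -1.236 2.418 -2.129
endloop
endfacet
facet normal -0.043 0.766 -0.641
outer loop
vertex -1.236 2.418 -2.129
vertex -0.325 1.078 -3.79
vertex -1.244 1.05 -3.762
endloop
endfacet
facet normal 0.043 -0.766 0.641
outer loop
vertex -1.163 -0.405 -2.543
vertex -0.236 0.99 -0.938
vertex -1.155 0.962 -0.91
endloop
endfacet
facet normal -0.004 -0.642 -0.767
outer loop
vertex -0.244 -0.378 -2.571
vertex -1.163 -0.405 -2.543
vertex -0.325 1.078 -3.79
endloop
endfacet
facet normal 0.042 -0.766 0.641
outer loop
vertex -0.244 -0.378 -2.571
vertex -0.236 0.99 -0.938
vertex -1.163 -0.405 -2.543
endloop
endfacet
facet normal 0.004 0.642 0.767
outer loop
vertex -1.155 0.962 -0.91
vertex -0.236 0.99 -0.938
vertex -1.236 2.418 -2.129
endloop
endfacet
facet normal -0.042 0.766 -0.641
outer loop
vertex -0.317 2.445 -2.157
vertex -0.325 1.078 -3.79
vertex -1.236 2.418 -2.129
endloop
endfacet
facet normal 0.004 0.642 0.766
outer loop
vertex -1.236 2.418 -2.129
vertex -0.236 0.99 -0.938
vertex -0.317 2.445 -2.157
endloop
endfacet
facet normal 0.999 0.030 -0.030
outer loop
vertex -0.317 2.445 -2.157
vertex -0.244 -0.378 -2.571
vertex -0.325 1.078 -3.79
endloop
endfacet
facet normal 0.999 0.030 -0.030
outer loop
vertex -0.236 0.99 -0.938
vertex -0.244 -0.378 -2.571
vertex -0.317 2.445 -2.157
endloop
endfacet

endsolid


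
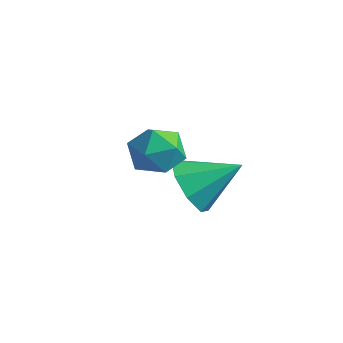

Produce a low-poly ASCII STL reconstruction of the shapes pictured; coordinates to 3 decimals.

solid 
facet normal 0.408 0.303 0.862
outer loop
vertex 2.962 -0.867 1.457
vertex 2.75 -1.598 1.814
vertex 3.495 -1.517 1.433
endloop
endfacet
facet normal 0.742 0.597 0.304
outer loop
vertex 2.962 -0.867 1.457
vertex 3.495 -1.517 1.433
vertex 3.387 -1.036 0.751
endloop
endfacet
facet normal 0.260 0.963 -0.074
outer loop
vertex 2.962 -0.867 1.457
vertex 3.387 -1.036 0.751
vertex 2.575 -0.82 0.711
endloop
endfacet
facet normal -0.373 0.894 0.250
outer loop
vertex 2.962 -0.867 1.457
vertex 2.575 -0.82 0.711
vertex 2.181 -1.168 1.368
endloop
endfacet
facet normal -0.282 0.486 0.828
outer loop
vertex 2.962 -0.867 1.457
vertex 2.181 -1.168 1.368
vertex 2.75 -1.598 1.814
endloop
endfacet
facet normal 0.992 0.072 -0.106
outer loop
vertex 3.387 -1.036 0.751
vertex 3.495 -1.517 1.433
vertex 3.439 -1.872 0.672
endloop
endfacet
facet normal 0.451 -0.406 0.795
outer loop
vertex 3.495 -1.517 1.433
vertex 2.75 -1.598 1.814
vertex 3.045 -2.22 1.329
endloop
endfacet
facet normal -0.664 -0.111 0.740
outer loop
vertex 2.75 -1.598 1.814
vertex 2.181 -1.168 1.368
vertex 2.233 -2.004 1.289
endloop
endfacet
facet normal -0.812 0.549 -0.196
outer loop
vertex 2.181 -1.168 1.368
vertex 2.575 -0.82 0.711
vertex 2.125 -1.523 0.607
endloop
endfacet
facet normal 0.211 0.661 -0.720
outer loop
vertex 2.575 -0.82 0.711
vertex 3.387 -1.036 0.751
vertex 2.87 -1.442 0.226
endloop
endfacet
facet normal 0.373 -0.894 -0.250
outer loop
vertex 2.658 -2.173 0.583
vertex 3.439 -1.872 0.672
vertex 3.045 -2.22 1.329
endloop
endfacet
facet normal -0.260 -0.963 0.074
outer loop
vertex 2.658 -2.173 0.583
vertex 3.045 -2.22 1.329
vertex 2.233 -2.004 1.289
endloop
endfacet
facet normal -0.742 -0.597 -0.304
outer loop
vertex 2.658 -2.173 0.583
vertex 2.233 -2.004 1.289
vertex 2.125 -1.523 0.607
endloop
endfacet
facet normal -0.408 -0.303 -0.862
outer loop
vertex 2.658 -2.173 0.583
vertex 2.125 -1.523 0.607
vertex 2.87 -1.442 0.226
endloop
endfacet
facet normal 0.282 -0.486 -0.828
outer loop
vertex 2.658 -2.173 0.583
vertex 2.87 -1.442 0.226
vertex 3.439 -1.872 0.672
endloop
endfacet
facet normal 0.812 -0.549 0.196
outer loop
vertex 3.045 -2.22 1.329
vertex 3.439 -1.872 0.672
vertex 3.495 -1.517 1.433
endloop
endfacet
facet normal -0.211 -0.661 0.720
outer loop
vertex 2.233 -2.004 1.289
vertex 3.045 -2.22 1.329
vertex 2.75 -1.598 1.814
endloop
endfacet
facet normal -0.992 -0.072 0.106
outer loop
vertex 2.125 -1.523 0.607
vertex 2.233 -2.004 1.289
vertex 2.181 -1.168 1.368
endloop
endfacet
facet normal -0.451 0.406 -0.795
outer loop
vertex 2.87 -1.442 0.226
vertex 2.125 -1.523 0.607
vertex 2.575 -0.82 0.711
endloop
endfacet
facet normal 0.664 0.111 -0.740
outer loop
vertex 3.439 -1.872 0.672
vertex 2.87 -1.442 0.226
vertex 3.387 -1.036 0.751
endloop
endfacet
facet normal -0.620 -0.603 -0.502
outer loop
vertex 2.676 0.664 -2.592
vertex 2.148 0.511 -1.756
vertex 2.111 1.173 -2.506
endloop
endfacet
facet normal 0.538 0.681 -0.496
outer loop
vertex 2.676 0.664 -2.592
vertex 2.111 1.173 -2.506
vertex 3.152 1.489 -0.944
endloop
endfacet
facet normal -0.619 -0.604 -0.502
outer loop
vertex 2.111 1.173 -2.506
vertex 2.148 0.511 -1.756
vertex 1.567 1.294 -1.981
endloop
endfacet
facet normal 0.016 0.978 -0.209
outer loop
vertex 2.111 1.173 -2.506
vertex 1.567 1.294 -1.981
vertex 3.152 1.489 -0.944
endloop
endfacet
facet normal -0.620 -0.604 -0.501
outer loop
vertex 1.567 1.294 -1.981
vertex 2.148 0.511 -1.756
vertex 1.364 0.957 -1.324
endloop
endfacet
facet normal -0.334 0.877 0.346
outer loop
vertex 1.567 1.294 -1.981
vertex 1.364 0.957 -1.324
vertex 3.152 1.489 -0.944
endloop
endfacet
facet normal -0.620 -0.603 -0.502
outer loop
vertex 1.364 0.957 -1.324
vertex 2.148 0.511 -1.756
vertex 1.62 0.359 -0.921
endloop
endfacet
facet normal -0.309 0.437 0.845
outer loop
vertex 1.364 0.957 -1.324
vertex 1.62 0.359 -0.921
vertex 3.152 1.489 -0.944
endloop
endfacet
facet normal -0.620 -0.603 -0.502
outer loop
vertex 1.62 0.359 -0.921
vertex 2.148 0.511 -1.756
vertex 2.185 -0.15 -1.007
endloop
endfacet
facet normal 0.076 -0.083 0.994
outer loop
vertex 1.62 0.359 -0.921
vertex 2.185 -0.15 -1.007
vertex 3.152 1.489 -0.944
endloop
endfacet
facet normal -0.620 -0.603 -0.502
outer loop
vertex 2.185 -0.15 -1.007
vertex 2.148 0.511 -1.756
vertex 2.728 -0.271 -1.532
endloop
endfacet
facet normal 0.598 -0.380 0.706
outer loop
vertex 2.185 -0.15 -1.007
vertex 2.728 -0.271 -1.532
vertex 3.152 1.489 -0.944
endloop
endfacet
facet normal -0.620 -0.603 -0.502
outer loop
vertex 2.728 -0.271 -1.532
vertex 2.148 0.511 -1.756
vertex 2.932 0.066 -2.189
endloop
endfacet
facet normal 0.948 -0.279 0.151
outer loop
vertex 2.728 -0.271 -1.532
vertex 2.932 0.066 -2.189
vertex 3.152 1.489 -0.944
endloop
endfacet
facet normal -0.620 -0.603 -0.502
outer loop
vertex 2.932 0.066 -2.189
vertex 2.148 0.511 -1.756
vertex 2.676 0.664 -2.592
endloop
endfacet
facet normal 0.924 0.161 -0.348
outer loop
vertex 2.932 0.066 -2.189
vertex 2.676 0.664 -2.592
vertex 3.152 1.489 -0.944
endloop
endfacet

endsolid


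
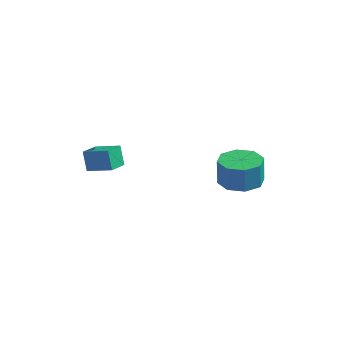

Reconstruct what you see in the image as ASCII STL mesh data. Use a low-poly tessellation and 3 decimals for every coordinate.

solid 
facet normal -0.208 0.168 -0.964
outer loop
vertex 3.856 3.725 -1.539
vertex 3.005 3.398 -1.412
vertex 3.399 4.227 -1.353
endloop
endfacet
facet normal 0.731 0.681 -0.040
outer loop
vertex 3.856 3.725 -1.539
vertex 3.399 4.227 -1.353
vertex 4.125 3.509 -0.296
endloop
endfacet
facet normal 0.732 0.680 -0.041
outer loop
vertex 4.125 3.509 -0.296
vertex 3.399 4.227 -1.353
vertex 3.668 4.012 -0.11
endloop
endfacet
facet normal 0.209 -0.166 0.964
outer loop
vertex 4.125 3.509 -0.296
vertex 3.668 4.012 -0.11
vertex 3.275 3.182 -0.168
endloop
endfacet
facet normal -0.209 0.168 -0.963
outer loop
vertex 3.399 4.227 -1.353
vertex 3.005 3.398 -1.412
vertex 2.712 4.244 -1.201
endloop
endfacet
facet normal 0.059 0.986 0.158
outer loop
vertex 3.399 4.227 -1.353
vertex 2.712 4.244 -1.201
vertex 3.668 4.012 -0.11
endloop
endfacet
facet normal 0.058 0.986 0.159
outer loop
vertex 3.668 4.012 -0.11
vertex 2.712 4.244 -1.201
vertex 2.981 4.028 0.042
endloop
endfacet
facet normal 0.209 -0.166 0.964
outer loop
vertex 3.668 4.012 -0.11
vertex 2.981 4.028 0.042
vertex 3.275 3.182 -0.168
endloop
endfacet
facet normal -0.208 0.168 -0.963
outer loop
vertex 2.712 4.244 -1.201
vertex 3.005 3.398 -1.412
vertex 2.196 3.765 -1.173
endloop
endfacet
facet normal -0.648 0.714 0.264
outer loop
vertex 2.712 4.244 -1.201
vertex 2.196 3.765 -1.173
vertex 2.981 4.028 0.042
endloop
endfacet
facet normal -0.649 0.713 0.265
outer loop
vertex 2.981 4.028 0.042
vertex 2.196 3.765 -1.173
vertex 2.466 3.549 0.07
endloop
endfacet
facet normal 0.208 -0.167 0.964
outer loop
vertex 2.981 4.028 0.042
vertex 2.466 3.549 0.07
vertex 3.275 3.182 -0.168
endloop
endfacet
facet normal -0.209 0.166 -0.964
outer loop
vertex 2.196 3.765 -1.173
vertex 3.005 3.398 -1.412
vertex 2.155 3.071 -1.284
endloop
endfacet
facet normal -0.976 0.023 0.216
outer loop
vertex 2.196 3.765 -1.173
vertex 2.155 3.071 -1.284
vertex 2.466 3.549 0.07
endloop
endfacet
facet normal -0.976 0.025 0.216
outer loop
vertex 2.466 3.549 0.07
vertex 2.155 3.071 -1.284
vertex 2.424 2.855 -0.041
endloop
endfacet
facet normal 0.208 -0.167 0.964
outer loop
vertex 2.466 3.549 0.07
vertex 2.424 2.855 -0.041
vertex 3.275 3.182 -0.168
endloop
endfacet
facet normal -0.209 0.166 -0.964
outer loop
vertex 2.155 3.071 -1.284
vertex 3.005 3.398 -1.412
vertex 2.612 2.568 -1.47
endloop
endfacet
facet normal -0.732 -0.680 0.040
outer loop
vertex 2.155 3.071 -1.284
vertex 2.612 2.568 -1.47
vertex 2.424 2.855 -0.041
endloop
endfacet
facet normal -0.731 -0.681 0.041
outer loop
vertex 2.424 2.855 -0.041
vertex 2.612 2.568 -1.47
vertex 2.881 2.353 -0.227
endloop
endfacet
facet normal 0.208 -0.168 0.964
outer loop
vertex 2.424 2.855 -0.041
vertex 2.881 2.353 -0.227
vertex 3.275 3.182 -0.168
endloop
endfacet
facet normal -0.209 0.166 -0.964
outer loop
vertex 2.612 2.568 -1.47
vertex 3.005 3.398 -1.412
vertex 3.299 2.552 -1.622
endloop
endfacet
facet normal -0.058 -0.986 -0.158
outer loop
vertex 2.612 2.568 -1.47
vertex 3.299 2.552 -1.622
vertex 2.881 2.353 -0.227
endloop
endfacet
facet normal -0.059 -0.986 -0.158
outer loop
vertex 2.881 2.353 -0.227
vertex 3.299 2.552 -1.622
vertex 3.568 2.336 -0.379
endloop
endfacet
facet normal 0.209 -0.168 0.963
outer loop
vertex 2.881 2.353 -0.227
vertex 3.568 2.336 -0.379
vertex 3.275 3.182 -0.168
endloop
endfacet
facet normal -0.208 0.167 -0.964
outer loop
vertex 3.299 2.552 -1.622
vertex 3.005 3.398 -1.412
vertex 3.814 3.031 -1.65
endloop
endfacet
facet normal 0.649 -0.713 -0.264
outer loop
vertex 3.299 2.552 -1.622
vertex 3.814 3.031 -1.65
vertex 3.568 2.336 -0.379
endloop
endfacet
facet normal 0.648 -0.714 -0.265
outer loop
vertex 3.568 2.336 -0.379
vertex 3.814 3.031 -1.65
vertex 4.084 2.815 -0.407
endloop
endfacet
facet normal 0.208 -0.168 0.963
outer loop
vertex 3.568 2.336 -0.379
vertex 4.084 2.815 -0.407
vertex 3.275 3.182 -0.168
endloop
endfacet
facet normal -0.208 0.167 -0.964
outer loop
vertex 3.814 3.031 -1.65
vertex 3.005 3.398 -1.412
vertex 3.856 3.725 -1.539
endloop
endfacet
facet normal 0.976 -0.024 -0.216
outer loop
vertex 3.814 3.031 -1.65
vertex 3.856 3.725 -1.539
vertex 4.084 2.815 -0.407
endloop
endfacet
facet normal 0.976 -0.023 -0.215
outer loop
vertex 4.084 2.815 -0.407
vertex 3.856 3.725 -1.539
vertex 4.125 3.509 -0.296
endloop
endfacet
facet normal 0.209 -0.166 0.964
outer loop
vertex 4.084 2.815 -0.407
vertex 4.125 3.509 -0.296
vertex 3.275 3.182 -0.168
endloop
endfacet
facet normal -0.836 -0.515 -0.189
outer loop
vertex 0.506 -2.194 0.468
vertex -0.017 -1.331 0.427
vertex 0.685 -2.131 -0.494
endloop
endfacet
facet normal 0.518 -0.855 0.040
outer loop
vertex 1.597 -1.569 -0.287
vertex 0.506 -2.194 0.468
vertex 0.685 -2.131 -0.494
endloop
endfacet
facet normal -0.836 -0.514 -0.191
outer loop
vertex 0.685 -2.131 -0.494
vertex -0.017 -1.331 0.427
vertex 0.163 -1.267 -0.534
endloop
endfacet
facet normal 0.183 0.065 -0.981
outer loop
vertex 0.163 -1.267 -0.534
vertex 1.597 -1.569 -0.287
vertex 0.685 -2.131 -0.494
endloop
endfacet
facet normal -0.183 -0.064 0.981
outer loop
vertex 0.506 -2.194 0.468
vertex 0.895 -0.769 0.634
vertex -0.017 -1.331 0.427
endloop
endfacet
facet normal 0.517 -0.855 0.040
outer loop
vertex 1.417 -1.633 0.674
vertex 0.506 -2.194 0.468
vertex 1.597 -1.569 -0.287
endloop
endfacet
facet normal -0.182 -0.065 0.981
outer loop
vertex 1.417 -1.633 0.674
vertex 0.895 -0.769 0.634
vertex 0.506 -2.194 0.468
endloop
endfacet
facet normal -0.518 0.855 -0.040
outer loop
vertex -0.017 -1.331 0.427
vertex 0.895 -0.769 0.634
vertex 0.163 -1.267 -0.534
endloop
endfacet
facet normal 0.182 0.064 -0.981
outer loop
vertex 1.074 -0.706 -0.328
vertex 1.597 -1.569 -0.287
vertex 0.163 -1.267 -0.534
endloop
endfacet
facet normal -0.517 0.855 -0.040
outer loop
vertex 0.163 -1.267 -0.534
vertex 0.895 -0.769 0.634
vertex 1.074 -0.706 -0.328
endloop
endfacet
facet normal 0.835 0.515 0.191
outer loop
vertex 1.074 -0.706 -0.328
vertex 1.417 -1.633 0.674
vertex 1.597 -1.569 -0.287
endloop
endfacet
facet normal 0.837 0.514 0.189
outer loop
vertex 0.895 -0.769 0.634
vertex 1.417 -1.633 0.674
vertex 1.074 -0.706 -0.328
endloop
endfacet

endsolid


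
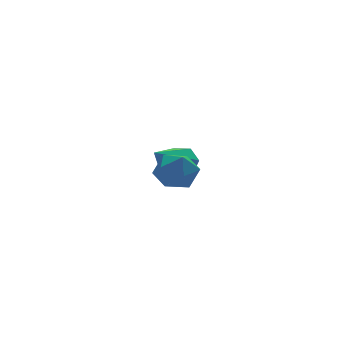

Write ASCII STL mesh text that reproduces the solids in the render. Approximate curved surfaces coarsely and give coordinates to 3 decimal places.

solid 
facet normal 0.718 0.384 -0.580
outer loop
vertex 4.272 2.619 -0.224
vertex 3.717 2.569 -0.944
vertex 3.824 3.256 -0.357
endloop
endfacet
facet normal 0.112 0.278 0.954
outer loop
vertex 4.272 2.619 -0.224
vertex 3.824 3.256 -0.357
vertex 2.223 1.771 0.264
endloop
endfacet
facet normal 0.718 0.384 -0.580
outer loop
vertex 3.824 3.256 -0.357
vertex 3.717 2.569 -0.944
vertex 3.296 3.376 -0.931
endloop
endfacet
facet normal -0.441 0.707 0.553
outer loop
vertex 3.824 3.256 -0.357
vertex 3.296 3.376 -0.931
vertex 2.223 1.771 0.264
endloop
endfacet
facet normal 0.718 0.384 -0.580
outer loop
vertex 3.296 3.376 -0.931
vertex 3.717 2.569 -0.944
vertex 3.085 2.888 -1.515
endloop
endfacet
facet normal -0.861 0.498 -0.105
outer loop
vertex 3.296 3.376 -0.931
vertex 3.085 2.888 -1.515
vertex 2.223 1.771 0.264
endloop
endfacet
facet normal 0.718 0.383 -0.581
outer loop
vertex 3.085 2.888 -1.515
vertex 3.717 2.569 -0.944
vertex 3.349 2.16 -1.669
endloop
endfacet
facet normal -0.831 -0.191 -0.522
outer loop
vertex 3.085 2.888 -1.515
vertex 3.349 2.16 -1.669
vertex 2.223 1.771 0.264
endloop
endfacet
facet normal 0.718 0.383 -0.581
outer loop
vertex 3.349 2.16 -1.669
vertex 3.717 2.569 -0.944
vertex 3.891 1.74 -1.276
endloop
endfacet
facet normal -0.373 -0.843 -0.387
outer loop
vertex 3.349 2.16 -1.669
vertex 3.891 1.74 -1.276
vertex 2.223 1.771 0.264
endloop
endfacet
facet normal 0.719 0.383 -0.580
outer loop
vertex 3.891 1.74 -1.276
vertex 3.717 2.569 -0.944
vertex 4.301 1.944 -0.633
endloop
endfacet
facet normal 0.167 -0.966 0.200
outer loop
vertex 3.891 1.74 -1.276
vertex 4.301 1.944 -0.633
vertex 2.223 1.771 0.264
endloop
endfacet
facet normal 0.719 0.383 -0.581
outer loop
vertex 4.301 1.944 -0.633
vertex 3.717 2.569 -0.944
vertex 4.272 2.619 -0.224
endloop
endfacet
facet normal 0.383 -0.467 0.797
outer loop
vertex 4.301 1.944 -0.633
vertex 4.272 2.619 -0.224
vertex 2.223 1.771 0.264
endloop
endfacet
facet normal -0.812 0.375 0.448
outer loop
vertex 0.461 -1.653 0.842
vertex 0.439 -2.398 1.425
vertex 0.929 -1.624 1.665
endloop
endfacet
facet normal -0.396 0.897 0.194
outer loop
vertex 0.461 -1.653 0.842
vertex 0.929 -1.624 1.665
vertex 1.329 -1.278 0.88
endloop
endfacet
facet normal -0.323 0.798 -0.509
outer loop
vertex 0.461 -1.653 0.842
vertex 1.329 -1.278 0.88
vertex 1.087 -1.837 0.156
endloop
endfacet
facet normal -0.692 0.215 -0.689
outer loop
vertex 0.461 -1.653 0.842
vertex 1.087 -1.837 0.156
vertex 0.537 -2.529 0.493
endloop
endfacet
facet normal -0.994 -0.047 -0.098
outer loop
vertex 0.461 -1.653 0.842
vertex 0.537 -2.529 0.493
vertex 0.439 -2.398 1.425
endloop
endfacet
facet normal 0.248 0.833 0.494
outer loop
vertex 1.329 -1.278 0.88
vertex 0.929 -1.624 1.665
vertex 1.843 -1.791 1.487
endloop
endfacet
facet normal -0.424 -0.012 0.905
outer loop
vertex 0.929 -1.624 1.665
vertex 0.439 -2.398 1.425
vertex 1.293 -2.483 1.824
endloop
endfacet
facet normal -0.719 -0.695 0.022
outer loop
vertex 0.439 -2.398 1.425
vertex 0.537 -2.529 0.493
vertex 1.051 -3.042 1.1
endloop
endfacet
facet normal -0.231 -0.271 -0.934
outer loop
vertex 0.537 -2.529 0.493
vertex 1.087 -1.837 0.156
vertex 1.451 -2.696 0.315
endloop
endfacet
facet normal 0.367 0.673 -0.642
outer loop
vertex 1.087 -1.837 0.156
vertex 1.329 -1.278 0.88
vertex 1.941 -1.922 0.555
endloop
endfacet
facet normal 0.692 -0.215 0.689
outer loop
vertex 1.919 -2.667 1.138
vertex 1.843 -1.791 1.487
vertex 1.293 -2.483 1.824
endloop
endfacet
facet normal 0.323 -0.798 0.509
outer loop
vertex 1.919 -2.667 1.138
vertex 1.293 -2.483 1.824
vertex 1.051 -3.042 1.1
endloop
endfacet
facet normal 0.396 -0.897 -0.194
outer loop
vertex 1.919 -2.667 1.138
vertex 1.051 -3.042 1.1
vertex 1.451 -2.696 0.315
endloop
endfacet
facet normal 0.812 -0.375 -0.448
outer loop
vertex 1.919 -2.667 1.138
vertex 1.451 -2.696 0.315
vertex 1.941 -1.922 0.555
endloop
endfacet
facet normal 0.994 0.047 0.098
outer loop
vertex 1.919 -2.667 1.138
vertex 1.941 -1.922 0.555
vertex 1.843 -1.791 1.487
endloop
endfacet
facet normal 0.231 0.271 0.934
outer loop
vertex 1.293 -2.483 1.824
vertex 1.843 -1.791 1.487
vertex 0.929 -1.624 1.665
endloop
endfacet
facet normal -0.367 -0.673 0.642
outer loop
vertex 1.051 -3.042 1.1
vertex 1.293 -2.483 1.824
vertex 0.439 -2.398 1.425
endloop
endfacet
facet normal -0.248 -0.833 -0.494
outer loop
vertex 1.451 -2.696 0.315
vertex 1.051 -3.042 1.1
vertex 0.537 -2.529 0.493
endloop
endfacet
facet normal 0.424 0.012 -0.905
outer loop
vertex 1.941 -1.922 0.555
vertex 1.451 -2.696 0.315
vertex 1.087 -1.837 0.156
endloop
endfacet
facet normal 0.719 0.695 -0.022
outer loop
vertex 1.843 -1.791 1.487
vertex 1.941 -1.922 0.555
vertex 1.329 -1.278 0.88
endloop
endfacet

endsolid


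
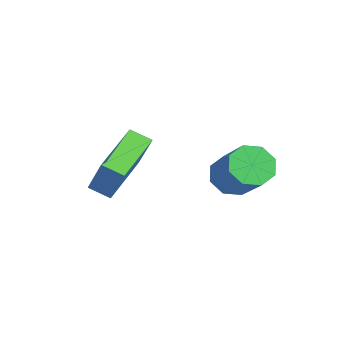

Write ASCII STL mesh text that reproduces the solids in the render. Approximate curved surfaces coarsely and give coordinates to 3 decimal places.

solid 
facet normal -0.729 0.008 -0.685
outer loop
vertex 2.995 -0.031 0.574
vertex 2.441 -0.082 1.163
vertex 2.811 0.526 0.776
endloop
endfacet
facet normal 0.617 0.440 -0.652
outer loop
vertex 2.995 -0.031 0.574
vertex 2.811 0.526 0.776
vertex 4.373 -0.046 1.868
endloop
endfacet
facet normal 0.617 0.441 -0.652
outer loop
vertex 4.373 -0.046 1.868
vertex 2.811 0.526 0.776
vertex 4.189 0.51 2.07
endloop
endfacet
facet normal 0.729 -0.008 0.685
outer loop
vertex 4.373 -0.046 1.868
vertex 4.189 0.51 2.07
vertex 3.819 -0.098 2.457
endloop
endfacet
facet normal -0.729 0.008 -0.684
outer loop
vertex 2.811 0.526 0.776
vertex 2.441 -0.082 1.163
vertex 2.411 0.726 1.205
endloop
endfacet
facet normal 0.227 0.946 -0.230
outer loop
vertex 2.811 0.526 0.776
vertex 2.411 0.726 1.205
vertex 4.189 0.51 2.07
endloop
endfacet
facet normal 0.227 0.946 -0.231
outer loop
vertex 4.189 0.51 2.07
vertex 2.411 0.726 1.205
vertex 3.788 0.711 2.499
endloop
endfacet
facet normal 0.729 -0.008 0.685
outer loop
vertex 4.189 0.51 2.07
vertex 3.788 0.711 2.499
vertex 3.819 -0.098 2.457
endloop
endfacet
facet normal -0.729 0.009 -0.685
outer loop
vertex 2.411 0.726 1.205
vertex 2.441 -0.082 1.163
vertex 2.028 0.453 1.609
endloop
endfacet
facet normal -0.296 0.898 0.326
outer loop
vertex 2.411 0.726 1.205
vertex 2.028 0.453 1.609
vertex 3.788 0.711 2.499
endloop
endfacet
facet normal -0.297 0.897 0.327
outer loop
vertex 3.788 0.711 2.499
vertex 2.028 0.453 1.609
vertex 3.406 0.437 2.903
endloop
endfacet
facet normal 0.729 -0.008 0.684
outer loop
vertex 3.788 0.711 2.499
vertex 3.406 0.437 2.903
vertex 3.819 -0.098 2.457
endloop
endfacet
facet normal -0.729 0.008 -0.685
outer loop
vertex 2.028 0.453 1.609
vertex 2.441 -0.082 1.163
vertex 1.887 -0.134 1.752
endloop
endfacet
facet normal -0.646 0.324 0.692
outer loop
vertex 2.028 0.453 1.609
vertex 1.887 -0.134 1.752
vertex 3.406 0.437 2.903
endloop
endfacet
facet normal -0.646 0.324 0.691
outer loop
vertex 3.406 0.437 2.903
vertex 1.887 -0.134 1.752
vertex 3.265 -0.149 3.046
endloop
endfacet
facet normal 0.729 -0.008 0.685
outer loop
vertex 3.406 0.437 2.903
vertex 3.265 -0.149 3.046
vertex 3.819 -0.098 2.457
endloop
endfacet
facet normal -0.729 0.008 -0.685
outer loop
vertex 1.887 -0.134 1.752
vertex 2.441 -0.082 1.163
vertex 2.071 -0.69 1.55
endloop
endfacet
facet normal -0.617 -0.441 0.652
outer loop
vertex 1.887 -0.134 1.752
vertex 2.071 -0.69 1.55
vertex 3.265 -0.149 3.046
endloop
endfacet
facet normal -0.617 -0.440 0.652
outer loop
vertex 3.265 -0.149 3.046
vertex 2.071 -0.69 1.55
vertex 3.449 -0.706 2.844
endloop
endfacet
facet normal 0.729 -0.008 0.685
outer loop
vertex 3.265 -0.149 3.046
vertex 3.449 -0.706 2.844
vertex 3.819 -0.098 2.457
endloop
endfacet
facet normal -0.729 0.008 -0.685
outer loop
vertex 2.071 -0.69 1.55
vertex 2.441 -0.082 1.163
vertex 2.472 -0.891 1.121
endloop
endfacet
facet normal -0.228 -0.946 0.231
outer loop
vertex 2.071 -0.69 1.55
vertex 2.472 -0.891 1.121
vertex 3.449 -0.706 2.844
endloop
endfacet
facet normal -0.226 -0.946 0.230
outer loop
vertex 3.449 -0.706 2.844
vertex 2.472 -0.891 1.121
vertex 3.849 -0.906 2.415
endloop
endfacet
facet normal 0.729 -0.008 0.684
outer loop
vertex 3.449 -0.706 2.844
vertex 3.849 -0.906 2.415
vertex 3.819 -0.098 2.457
endloop
endfacet
facet normal -0.729 0.008 -0.684
outer loop
vertex 2.472 -0.891 1.121
vertex 2.441 -0.082 1.163
vertex 2.854 -0.617 0.717
endloop
endfacet
facet normal 0.298 -0.897 -0.327
outer loop
vertex 2.472 -0.891 1.121
vertex 2.854 -0.617 0.717
vertex 3.849 -0.906 2.415
endloop
endfacet
facet normal 0.296 -0.898 -0.326
outer loop
vertex 3.849 -0.906 2.415
vertex 2.854 -0.617 0.717
vertex 4.232 -0.633 2.011
endloop
endfacet
facet normal 0.729 -0.009 0.685
outer loop
vertex 3.849 -0.906 2.415
vertex 4.232 -0.633 2.011
vertex 3.819 -0.098 2.457
endloop
endfacet
facet normal -0.729 0.008 -0.685
outer loop
vertex 2.854 -0.617 0.717
vertex 2.441 -0.082 1.163
vertex 2.995 -0.031 0.574
endloop
endfacet
facet normal 0.646 -0.324 -0.692
outer loop
vertex 2.854 -0.617 0.717
vertex 2.995 -0.031 0.574
vertex 4.232 -0.633 2.011
endloop
endfacet
facet normal 0.646 -0.324 -0.692
outer loop
vertex 4.232 -0.633 2.011
vertex 2.995 -0.031 0.574
vertex 4.373 -0.046 1.868
endloop
endfacet
facet normal 0.729 -0.008 0.685
outer loop
vertex 4.232 -0.633 2.011
vertex 4.373 -0.046 1.868
vertex 3.819 -0.098 2.457
endloop
endfacet
facet normal -0.624 -0.670 0.403
outer loop
vertex 1.184 -4.025 1.942
vertex -0.079 -2.528 2.475
vertex 0.375 -4.174 0.443
endloop
endfacet
facet normal 0.622 -0.738 -0.262
outer loop
vertex 0.899 -3.612 0.105
vertex 1.184 -4.025 1.942
vertex 0.375 -4.174 0.443
endloop
endfacet
facet normal -0.624 -0.670 0.403
outer loop
vertex 0.375 -4.174 0.443
vertex -0.079 -2.528 2.475
vertex -0.888 -2.677 0.976
endloop
endfacet
facet normal -0.473 -0.087 -0.877
outer loop
vertex -0.888 -2.677 0.976
vertex 0.899 -3.612 0.105
vertex 0.375 -4.174 0.443
endloop
endfacet
facet normal 0.473 0.087 0.877
outer loop
vertex 1.184 -4.025 1.942
vertex 0.445 -1.966 2.137
vertex -0.079 -2.528 2.475
endloop
endfacet
facet normal 0.622 -0.738 -0.262
outer loop
vertex 1.708 -3.463 1.604
vertex 1.184 -4.025 1.942
vertex 0.899 -3.612 0.105
endloop
endfacet
facet normal 0.473 0.087 0.877
outer loop
vertex 1.708 -3.463 1.604
vertex 0.445 -1.966 2.137
vertex 1.184 -4.025 1.942
endloop
endfacet
facet normal -0.622 0.738 0.262
outer loop
vertex -0.079 -2.528 2.475
vertex 0.445 -1.966 2.137
vertex -0.888 -2.677 0.976
endloop
endfacet
facet normal -0.473 -0.087 -0.877
outer loop
vertex -0.364 -2.115 0.638
vertex 0.899 -3.612 0.105
vertex -0.888 -2.677 0.976
endloop
endfacet
facet normal -0.622 0.738 0.262
outer loop
vertex -0.888 -2.677 0.976
vertex 0.445 -1.966 2.137
vertex -0.364 -2.115 0.638
endloop
endfacet
facet normal 0.624 0.670 -0.403
outer loop
vertex -0.364 -2.115 0.638
vertex 1.708 -3.463 1.604
vertex 0.899 -3.612 0.105
endloop
endfacet
facet normal 0.624 0.670 -0.403
outer loop
vertex 0.445 -1.966 2.137
vertex 1.708 -3.463 1.604
vertex -0.364 -2.115 0.638
endloop
endfacet

endsolid


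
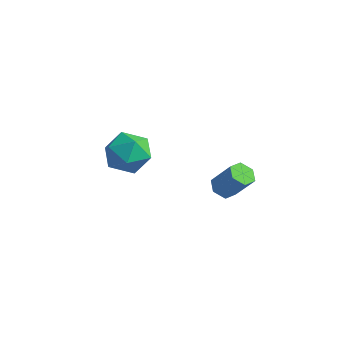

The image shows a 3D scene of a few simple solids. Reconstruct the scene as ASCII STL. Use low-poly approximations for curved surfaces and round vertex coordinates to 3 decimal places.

solid 
facet normal -0.589 -0.807 0.040
outer loop
vertex -3.675 -0.693 -1.403
vertex -2.865 -1.306 -1.836
vertex -2.946 -1.192 -0.741
endloop
endfacet
facet normal -0.750 -0.348 0.563
outer loop
vertex -3.675 -0.693 -1.403
vertex -2.946 -1.192 -0.741
vertex -3.267 -0.157 -0.528
endloop
endfacet
facet normal -0.925 0.275 0.263
outer loop
vertex -3.675 -0.693 -1.403
vertex -3.267 -0.157 -0.528
vertex -3.384 0.369 -1.492
endloop
endfacet
facet normal -0.872 0.202 -0.446
outer loop
vertex -3.675 -0.693 -1.403
vertex -3.384 0.369 -1.492
vertex -3.135 -0.341 -2.3
endloop
endfacet
facet normal -0.665 -0.467 -0.583
outer loop
vertex -3.675 -0.693 -1.403
vertex -3.135 -0.341 -2.3
vertex -2.865 -1.306 -1.836
endloop
endfacet
facet normal -0.163 -0.247 0.955
outer loop
vertex -3.267 -0.157 -0.528
vertex -2.946 -1.192 -0.741
vertex -2.205 -0.439 -0.42
endloop
endfacet
facet normal 0.097 -0.989 0.110
outer loop
vertex -2.946 -1.192 -0.741
vertex -2.865 -1.306 -1.836
vertex -1.956 -1.149 -1.228
endloop
endfacet
facet normal -0.025 -0.439 -0.898
outer loop
vertex -2.865 -1.306 -1.836
vertex -3.135 -0.341 -2.3
vertex -2.073 -0.623 -2.192
endloop
endfacet
facet normal -0.360 0.643 -0.676
outer loop
vertex -3.135 -0.341 -2.3
vertex -3.384 0.369 -1.492
vertex -2.394 0.412 -1.979
endloop
endfacet
facet normal -0.446 0.762 0.470
outer loop
vertex -3.384 0.369 -1.492
vertex -3.267 -0.157 -0.528
vertex -2.475 0.526 -0.884
endloop
endfacet
facet normal 0.872 -0.202 0.446
outer loop
vertex -1.665 -0.087 -1.317
vertex -2.205 -0.439 -0.42
vertex -1.956 -1.149 -1.228
endloop
endfacet
facet normal 0.925 -0.275 -0.263
outer loop
vertex -1.665 -0.087 -1.317
vertex -1.956 -1.149 -1.228
vertex -2.073 -0.623 -2.192
endloop
endfacet
facet normal 0.750 0.348 -0.563
outer loop
vertex -1.665 -0.087 -1.317
vertex -2.073 -0.623 -2.192
vertex -2.394 0.412 -1.979
endloop
endfacet
facet normal 0.589 0.807 -0.040
outer loop
vertex -1.665 -0.087 -1.317
vertex -2.394 0.412 -1.979
vertex -2.475 0.526 -0.884
endloop
endfacet
facet normal 0.665 0.467 0.583
outer loop
vertex -1.665 -0.087 -1.317
vertex -2.475 0.526 -0.884
vertex -2.205 -0.439 -0.42
endloop
endfacet
facet normal 0.360 -0.643 0.676
outer loop
vertex -1.956 -1.149 -1.228
vertex -2.205 -0.439 -0.42
vertex -2.946 -1.192 -0.741
endloop
endfacet
facet normal 0.446 -0.762 -0.470
outer loop
vertex -2.073 -0.623 -2.192
vertex -1.956 -1.149 -1.228
vertex -2.865 -1.306 -1.836
endloop
endfacet
facet normal 0.163 0.247 -0.955
outer loop
vertex -2.394 0.412 -1.979
vertex -2.073 -0.623 -2.192
vertex -3.135 -0.341 -2.3
endloop
endfacet
facet normal -0.097 0.989 -0.110
outer loop
vertex -2.475 0.526 -0.884
vertex -2.394 0.412 -1.979
vertex -3.384 0.369 -1.492
endloop
endfacet
facet normal 0.025 0.439 0.898
outer loop
vertex -2.205 -0.439 -0.42
vertex -2.475 0.526 -0.884
vertex -3.267 -0.157 -0.528
endloop
endfacet
facet normal -0.585 -0.121 -0.802
outer loop
vertex 2.084 0.211 -1.978
vertex 1.658 0.543 -1.717
vertex 2.075 0.805 -2.061
endloop
endfacet
facet normal 0.810 -0.069 -0.582
outer loop
vertex 2.084 0.211 -1.978
vertex 2.075 0.805 -2.061
vertex 2.927 0.384 -0.824
endloop
endfacet
facet normal 0.811 -0.068 -0.582
outer loop
vertex 2.927 0.384 -0.824
vertex 2.075 0.805 -2.061
vertex 2.918 0.978 -0.906
endloop
endfacet
facet normal 0.586 0.120 0.802
outer loop
vertex 2.927 0.384 -0.824
vertex 2.918 0.978 -0.906
vertex 2.502 0.717 -0.563
endloop
endfacet
facet normal -0.586 -0.120 -0.801
outer loop
vertex 2.075 0.805 -2.061
vertex 1.658 0.543 -1.717
vertex 1.65 1.138 -1.8
endloop
endfacet
facet normal 0.393 0.823 -0.410
outer loop
vertex 2.075 0.805 -2.061
vertex 1.65 1.138 -1.8
vertex 2.918 0.978 -0.906
endloop
endfacet
facet normal 0.393 0.823 -0.411
outer loop
vertex 2.918 0.978 -0.906
vertex 1.65 1.138 -1.8
vertex 2.493 1.311 -0.646
endloop
endfacet
facet normal 0.585 0.121 0.802
outer loop
vertex 2.918 0.978 -0.906
vertex 2.493 1.311 -0.646
vertex 2.502 0.717 -0.563
endloop
endfacet
facet normal -0.586 -0.120 -0.801
outer loop
vertex 1.65 1.138 -1.8
vertex 1.658 0.543 -1.717
vertex 1.233 0.876 -1.456
endloop
endfacet
facet normal -0.418 0.892 0.172
outer loop
vertex 1.65 1.138 -1.8
vertex 1.233 0.876 -1.456
vertex 2.493 1.311 -0.646
endloop
endfacet
facet normal -0.418 0.892 0.172
outer loop
vertex 2.493 1.311 -0.646
vertex 1.233 0.876 -1.456
vertex 2.076 1.049 -0.302
endloop
endfacet
facet normal 0.585 0.121 0.802
outer loop
vertex 2.493 1.311 -0.646
vertex 2.076 1.049 -0.302
vertex 2.502 0.717 -0.563
endloop
endfacet
facet normal -0.586 -0.120 -0.802
outer loop
vertex 1.233 0.876 -1.456
vertex 1.658 0.543 -1.717
vertex 1.242 0.282 -1.374
endloop
endfacet
facet normal -0.810 0.068 0.582
outer loop
vertex 1.233 0.876 -1.456
vertex 1.242 0.282 -1.374
vertex 2.076 1.049 -0.302
endloop
endfacet
facet normal -0.811 0.069 0.581
outer loop
vertex 2.076 1.049 -0.302
vertex 1.242 0.282 -1.374
vertex 2.085 0.455 -0.219
endloop
endfacet
facet normal 0.585 0.121 0.802
outer loop
vertex 2.076 1.049 -0.302
vertex 2.085 0.455 -0.219
vertex 2.502 0.717 -0.563
endloop
endfacet
facet normal -0.585 -0.121 -0.802
outer loop
vertex 1.242 0.282 -1.374
vertex 1.658 0.543 -1.717
vertex 1.667 -0.051 -1.634
endloop
endfacet
facet normal -0.393 -0.823 0.410
outer loop
vertex 1.242 0.282 -1.374
vertex 1.667 -0.051 -1.634
vertex 2.085 0.455 -0.219
endloop
endfacet
facet normal -0.393 -0.823 0.410
outer loop
vertex 2.085 0.455 -0.219
vertex 1.667 -0.051 -1.634
vertex 2.51 0.122 -0.48
endloop
endfacet
facet normal 0.586 0.120 0.801
outer loop
vertex 2.085 0.455 -0.219
vertex 2.51 0.122 -0.48
vertex 2.502 0.717 -0.563
endloop
endfacet
facet normal -0.585 -0.121 -0.802
outer loop
vertex 1.667 -0.051 -1.634
vertex 1.658 0.543 -1.717
vertex 2.084 0.211 -1.978
endloop
endfacet
facet normal 0.418 -0.892 -0.172
outer loop
vertex 1.667 -0.051 -1.634
vertex 2.084 0.211 -1.978
vertex 2.51 0.122 -0.48
endloop
endfacet
facet normal 0.418 -0.892 -0.172
outer loop
vertex 2.51 0.122 -0.48
vertex 2.084 0.211 -1.978
vertex 2.927 0.384 -0.824
endloop
endfacet
facet normal 0.586 0.120 0.801
outer loop
vertex 2.51 0.122 -0.48
vertex 2.927 0.384 -0.824
vertex 2.502 0.717 -0.563
endloop
endfacet

endsolid
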